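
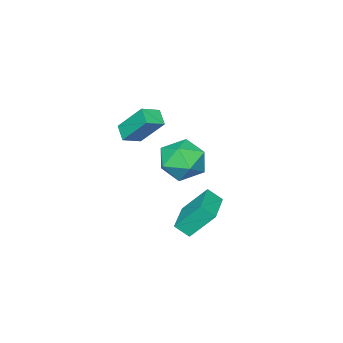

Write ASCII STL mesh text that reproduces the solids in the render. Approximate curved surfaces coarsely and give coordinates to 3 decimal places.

solid 
facet normal -0.854 -0.518 -0.041
outer loop
vertex 0.579 0.931 -2.552
vertex -0.042 1.85 -1.211
vertex 0.25 1.517 -3.105
endloop
endfacet
facet normal 0.357 -0.527 -0.771
outer loop
vertex 1.822 2.47 -3.029
vertex 0.579 0.931 -2.552
vertex 0.25 1.517 -3.105
endloop
endfacet
facet normal -0.854 -0.519 -0.040
outer loop
vertex 0.25 1.517 -3.105
vertex -0.042 1.85 -1.211
vertex -0.371 2.435 -1.764
endloop
endfacet
facet normal -0.377 0.673 -0.636
outer loop
vertex -0.371 2.435 -1.764
vertex 1.822 2.47 -3.029
vertex 0.25 1.517 -3.105
endloop
endfacet
facet normal 0.377 -0.673 0.636
outer loop
vertex 0.579 0.931 -2.552
vertex 1.53 2.803 -1.135
vertex -0.042 1.85 -1.211
endloop
endfacet
facet normal 0.357 -0.528 -0.771
outer loop
vertex 2.151 1.885 -2.476
vertex 0.579 0.931 -2.552
vertex 1.822 2.47 -3.029
endloop
endfacet
facet normal 0.378 -0.673 0.636
outer loop
vertex 2.151 1.885 -2.476
vertex 1.53 2.803 -1.135
vertex 0.579 0.931 -2.552
endloop
endfacet
facet normal -0.357 0.528 0.771
outer loop
vertex -0.042 1.85 -1.211
vertex 1.53 2.803 -1.135
vertex -0.371 2.435 -1.764
endloop
endfacet
facet normal -0.378 0.673 -0.636
outer loop
vertex 1.201 3.389 -1.688
vertex 1.822 2.47 -3.029
vertex -0.371 2.435 -1.764
endloop
endfacet
facet normal -0.357 0.527 0.771
outer loop
vertex -0.371 2.435 -1.764
vertex 1.53 2.803 -1.135
vertex 1.201 3.389 -1.688
endloop
endfacet
facet normal 0.854 0.518 0.040
outer loop
vertex 1.201 3.389 -1.688
vertex 2.151 1.885 -2.476
vertex 1.822 2.47 -3.029
endloop
endfacet
facet normal 0.854 0.518 0.041
outer loop
vertex 1.53 2.803 -1.135
vertex 2.151 1.885 -2.476
vertex 1.201 3.389 -1.688
endloop
endfacet
facet normal -0.894 0.261 -0.365
outer loop
vertex 1.506 -0.896 2.272
vertex 1.274 0.279 3.682
vertex 1.876 -0.271 1.812
endloop
endfacet
facet normal 0.125 -0.635 -0.762
outer loop
vertex 2.726 -0.519 2.158
vertex 1.506 -0.896 2.272
vertex 1.876 -0.271 1.812
endloop
endfacet
facet normal -0.894 0.261 -0.365
outer loop
vertex 1.876 -0.271 1.812
vertex 1.274 0.279 3.682
vertex 1.644 0.904 3.222
endloop
endfacet
facet normal 0.430 0.727 -0.535
outer loop
vertex 1.644 0.904 3.222
vertex 2.726 -0.519 2.158
vertex 1.876 -0.271 1.812
endloop
endfacet
facet normal -0.430 -0.727 0.535
outer loop
vertex 1.506 -0.896 2.272
vertex 2.124 0.031 4.028
vertex 1.274 0.279 3.682
endloop
endfacet
facet normal 0.125 -0.635 -0.762
outer loop
vertex 2.356 -1.144 2.618
vertex 1.506 -0.896 2.272
vertex 2.726 -0.519 2.158
endloop
endfacet
facet normal -0.430 -0.727 0.535
outer loop
vertex 2.356 -1.144 2.618
vertex 2.124 0.031 4.028
vertex 1.506 -0.896 2.272
endloop
endfacet
facet normal -0.125 0.635 0.762
outer loop
vertex 1.274 0.279 3.682
vertex 2.124 0.031 4.028
vertex 1.644 0.904 3.222
endloop
endfacet
facet normal 0.430 0.727 -0.535
outer loop
vertex 2.494 0.656 3.568
vertex 2.726 -0.519 2.158
vertex 1.644 0.904 3.222
endloop
endfacet
facet normal -0.125 0.635 0.762
outer loop
vertex 1.644 0.904 3.222
vertex 2.124 0.031 4.028
vertex 2.494 0.656 3.568
endloop
endfacet
facet normal 0.894 -0.261 0.365
outer loop
vertex 2.494 0.656 3.568
vertex 2.356 -1.144 2.618
vertex 2.726 -0.519 2.158
endloop
endfacet
facet normal 0.894 -0.261 0.365
outer loop
vertex 2.124 0.031 4.028
vertex 2.356 -1.144 2.618
vertex 2.494 0.656 3.568
endloop
endfacet
facet normal 0.305 0.814 -0.495
outer loop
vertex 1.469 1.552 -0.109
vertex 0.491 2.13 0.238
vertex 1.472 2.169 0.907
endloop
endfacet
facet normal 0.862 0.432 -0.265
outer loop
vertex 1.469 1.552 -0.109
vertex 1.472 2.169 0.907
vertex 1.992 1.101 0.859
endloop
endfacet
facet normal 0.810 -0.224 -0.542
outer loop
vertex 1.469 1.552 -0.109
vertex 1.992 1.101 0.859
vertex 1.331 0.403 0.16
endloop
endfacet
facet normal 0.220 -0.247 -0.944
outer loop
vertex 1.469 1.552 -0.109
vertex 1.331 0.403 0.16
vertex 0.404 1.039 -0.223
endloop
endfacet
facet normal -0.092 0.394 -0.915
outer loop
vertex 1.469 1.552 -0.109
vertex 0.404 1.039 -0.223
vertex 0.491 2.13 0.238
endloop
endfacet
facet normal 0.813 0.376 0.445
outer loop
vertex 1.992 1.101 0.859
vertex 1.472 2.169 0.907
vertex 1.336 1.401 1.803
endloop
endfacet
facet normal -0.089 0.993 0.072
outer loop
vertex 1.472 2.169 0.907
vertex 0.491 2.13 0.238
vertex 0.409 2.037 1.42
endloop
endfacet
facet normal -0.730 0.315 -0.607
outer loop
vertex 0.491 2.13 0.238
vertex 0.404 1.039 -0.223
vertex -0.252 1.339 0.721
endloop
endfacet
facet normal -0.226 -0.722 -0.654
outer loop
vertex 0.404 1.039 -0.223
vertex 1.331 0.403 0.16
vertex 0.268 0.271 0.673
endloop
endfacet
facet normal 0.728 -0.686 -0.003
outer loop
vertex 1.331 0.403 0.16
vertex 1.992 1.101 0.859
vertex 1.249 0.31 1.342
endloop
endfacet
facet normal -0.220 0.247 0.944
outer loop
vertex 0.271 0.888 1.689
vertex 1.336 1.401 1.803
vertex 0.409 2.037 1.42
endloop
endfacet
facet normal -0.810 0.224 0.542
outer loop
vertex 0.271 0.888 1.689
vertex 0.409 2.037 1.42
vertex -0.252 1.339 0.721
endloop
endfacet
facet normal -0.862 -0.432 0.265
outer loop
vertex 0.271 0.888 1.689
vertex -0.252 1.339 0.721
vertex 0.268 0.271 0.673
endloop
endfacet
facet normal -0.305 -0.814 0.495
outer loop
vertex 0.271 0.888 1.689
vertex 0.268 0.271 0.673
vertex 1.249 0.31 1.342
endloop
endfacet
facet normal 0.092 -0.394 0.915
outer loop
vertex 0.271 0.888 1.689
vertex 1.249 0.31 1.342
vertex 1.336 1.401 1.803
endloop
endfacet
facet normal 0.226 0.722 0.654
outer loop
vertex 0.409 2.037 1.42
vertex 1.336 1.401 1.803
vertex 1.472 2.169 0.907
endloop
endfacet
facet normal -0.728 0.686 0.003
outer loop
vertex -0.252 1.339 0.721
vertex 0.409 2.037 1.42
vertex 0.491 2.13 0.238
endloop
endfacet
facet normal -0.813 -0.376 -0.445
outer loop
vertex 0.268 0.271 0.673
vertex -0.252 1.339 0.721
vertex 0.404 1.039 -0.223
endloop
endfacet
facet normal 0.089 -0.993 -0.072
outer loop
vertex 1.249 0.31 1.342
vertex 0.268 0.271 0.673
vertex 1.331 0.403 0.16
endloop
endfacet
facet normal 0.730 -0.315 0.607
outer loop
vertex 1.336 1.401 1.803
vertex 1.249 0.31 1.342
vertex 1.992 1.101 0.859
endloop
endfacet

endsolid


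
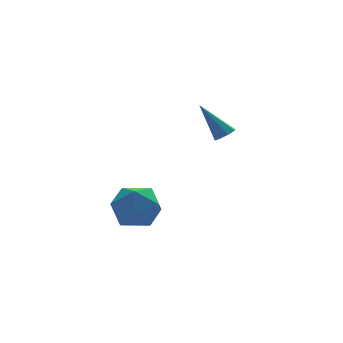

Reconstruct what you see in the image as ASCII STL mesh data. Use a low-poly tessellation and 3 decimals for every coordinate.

solid 
facet normal -0.760 0.597 0.259
outer loop
vertex -1.958 -2.464 -2.683
vertex -2.392 -3.355 -1.903
vertex -1.572 -2.494 -1.482
endloop
endfacet
facet normal -0.184 0.979 0.084
outer loop
vertex -1.958 -2.464 -2.683
vertex -1.572 -2.494 -1.482
vertex -0.744 -2.26 -2.405
endloop
endfacet
facet normal -0.002 0.811 -0.585
outer loop
vertex -1.958 -2.464 -2.683
vertex -0.744 -2.26 -2.405
vertex -1.053 -2.977 -3.397
endloop
endfacet
facet normal -0.466 0.324 -0.823
outer loop
vertex -1.958 -2.464 -2.683
vertex -1.053 -2.977 -3.397
vertex -2.072 -3.654 -3.086
endloop
endfacet
facet normal -0.934 0.191 -0.301
outer loop
vertex -1.958 -2.464 -2.683
vertex -2.072 -3.654 -3.086
vertex -2.392 -3.355 -1.903
endloop
endfacet
facet normal 0.351 0.783 0.514
outer loop
vertex -0.744 -2.26 -2.405
vertex -1.572 -2.494 -1.482
vertex -0.428 -3.026 -1.454
endloop
endfacet
facet normal -0.581 0.163 0.797
outer loop
vertex -1.572 -2.494 -1.482
vertex -2.392 -3.355 -1.903
vertex -1.447 -3.703 -1.143
endloop
endfacet
facet normal -0.864 -0.492 -0.109
outer loop
vertex -2.392 -3.355 -1.903
vertex -2.072 -3.654 -3.086
vertex -1.756 -4.42 -2.135
endloop
endfacet
facet normal -0.106 -0.279 -0.955
outer loop
vertex -2.072 -3.654 -3.086
vertex -1.053 -2.977 -3.397
vertex -0.928 -4.186 -3.058
endloop
endfacet
facet normal 0.645 0.509 -0.569
outer loop
vertex -1.053 -2.977 -3.397
vertex -0.744 -2.26 -2.405
vertex -0.108 -3.325 -2.637
endloop
endfacet
facet normal 0.466 -0.324 0.823
outer loop
vertex -0.542 -4.216 -1.857
vertex -0.428 -3.026 -1.454
vertex -1.447 -3.703 -1.143
endloop
endfacet
facet normal 0.002 -0.811 0.585
outer loop
vertex -0.542 -4.216 -1.857
vertex -1.447 -3.703 -1.143
vertex -1.756 -4.42 -2.135
endloop
endfacet
facet normal 0.184 -0.979 -0.084
outer loop
vertex -0.542 -4.216 -1.857
vertex -1.756 -4.42 -2.135
vertex -0.928 -4.186 -3.058
endloop
endfacet
facet normal 0.760 -0.597 -0.259
outer loop
vertex -0.542 -4.216 -1.857
vertex -0.928 -4.186 -3.058
vertex -0.108 -3.325 -2.637
endloop
endfacet
facet normal 0.934 -0.191 0.301
outer loop
vertex -0.542 -4.216 -1.857
vertex -0.108 -3.325 -2.637
vertex -0.428 -3.026 -1.454
endloop
endfacet
facet normal 0.106 0.279 0.955
outer loop
vertex -1.447 -3.703 -1.143
vertex -0.428 -3.026 -1.454
vertex -1.572 -2.494 -1.482
endloop
endfacet
facet normal -0.645 -0.509 0.569
outer loop
vertex -1.756 -4.42 -2.135
vertex -1.447 -3.703 -1.143
vertex -2.392 -3.355 -1.903
endloop
endfacet
facet normal -0.351 -0.783 -0.514
outer loop
vertex -0.928 -4.186 -3.058
vertex -1.756 -4.42 -2.135
vertex -2.072 -3.654 -3.086
endloop
endfacet
facet normal 0.581 -0.163 -0.797
outer loop
vertex -0.108 -3.325 -2.637
vertex -0.928 -4.186 -3.058
vertex -1.053 -2.977 -3.397
endloop
endfacet
facet normal 0.864 0.492 0.109
outer loop
vertex -0.428 -3.026 -1.454
vertex -0.108 -3.325 -2.637
vertex -0.744 -2.26 -2.405
endloop
endfacet
facet normal 0.435 -0.417 -0.798
outer loop
vertex 4.88 0.527 -0.189
vertex 4.37 0.469 -0.437
vertex 4.771 0.874 -0.43
endloop
endfacet
facet normal 0.731 0.529 0.431
outer loop
vertex 4.88 0.527 -0.189
vertex 4.771 0.874 -0.43
vertex 3.47 1.331 1.217
endloop
endfacet
facet normal 0.433 -0.415 -0.800
outer loop
vertex 4.771 0.874 -0.43
vertex 4.37 0.469 -0.437
vertex 4.426 0.984 -0.674
endloop
endfacet
facet normal 0.314 0.949 -0.016
outer loop
vertex 4.771 0.874 -0.43
vertex 4.426 0.984 -0.674
vertex 3.47 1.331 1.217
endloop
endfacet
facet normal 0.436 -0.415 -0.799
outer loop
vertex 4.426 0.984 -0.674
vertex 4.37 0.469 -0.437
vertex 4.049 0.792 -0.78
endloop
endfacet
facet normal -0.350 0.874 -0.337
outer loop
vertex 4.426 0.984 -0.674
vertex 4.049 0.792 -0.78
vertex 3.47 1.331 1.217
endloop
endfacet
facet normal 0.434 -0.417 -0.799
outer loop
vertex 4.049 0.792 -0.78
vertex 4.37 0.469 -0.437
vertex 3.86 0.411 -0.684
endloop
endfacet
facet normal -0.872 0.345 -0.346
outer loop
vertex 4.049 0.792 -0.78
vertex 3.86 0.411 -0.684
vertex 3.47 1.331 1.217
endloop
endfacet
facet normal 0.434 -0.416 -0.799
outer loop
vertex 3.86 0.411 -0.684
vertex 4.37 0.469 -0.437
vertex 3.969 0.064 -0.444
endloop
endfacet
facet normal -0.946 -0.323 -0.038
outer loop
vertex 3.86 0.411 -0.684
vertex 3.969 0.064 -0.444
vertex 3.47 1.331 1.217
endloop
endfacet
facet normal 0.435 -0.417 -0.798
outer loop
vertex 3.969 0.064 -0.444
vertex 4.37 0.469 -0.437
vertex 4.313 -0.046 -0.199
endloop
endfacet
facet normal -0.529 -0.744 0.409
outer loop
vertex 3.969 0.064 -0.444
vertex 4.313 -0.046 -0.199
vertex 3.47 1.331 1.217
endloop
endfacet
facet normal 0.435 -0.417 -0.798
outer loop
vertex 4.313 -0.046 -0.199
vertex 4.37 0.469 -0.437
vertex 4.69 0.146 -0.094
endloop
endfacet
facet normal 0.137 -0.668 0.731
outer loop
vertex 4.313 -0.046 -0.199
vertex 4.69 0.146 -0.094
vertex 3.47 1.331 1.217
endloop
endfacet
facet normal 0.435 -0.416 -0.798
outer loop
vertex 4.69 0.146 -0.094
vertex 4.37 0.469 -0.437
vertex 4.88 0.527 -0.189
endloop
endfacet
facet normal 0.657 -0.143 0.740
outer loop
vertex 4.69 0.146 -0.094
vertex 4.88 0.527 -0.189
vertex 3.47 1.331 1.217
endloop
endfacet

endsolid


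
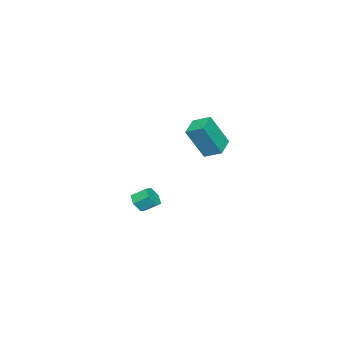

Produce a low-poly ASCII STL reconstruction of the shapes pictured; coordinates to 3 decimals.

solid 
facet normal 0.249 -0.791 -0.559
outer loop
vertex -1.114 -1.953 -4.476
vertex -1.553 -2.353 -4.105
vertex -1.781 -2.021 -4.677
endloop
endfacet
facet normal 0.173 0.604 -0.778
outer loop
vertex -1.114 -1.953 -4.476
vertex -1.781 -2.021 -4.677
vertex -1.369 -1.146 -3.906
endloop
endfacet
facet normal 0.172 0.604 -0.778
outer loop
vertex -1.369 -1.146 -3.906
vertex -1.781 -2.021 -4.677
vertex -2.036 -1.215 -4.107
endloop
endfacet
facet normal -0.250 0.791 0.559
outer loop
vertex -1.369 -1.146 -3.906
vertex -2.036 -1.215 -4.107
vertex -1.807 -1.547 -3.535
endloop
endfacet
facet normal 0.251 -0.790 -0.559
outer loop
vertex -1.781 -2.021 -4.677
vertex -1.553 -2.353 -4.105
vertex -2.219 -2.422 -4.307
endloop
endfacet
facet normal -0.738 0.218 -0.638
outer loop
vertex -1.781 -2.021 -4.677
vertex -2.219 -2.422 -4.307
vertex -2.036 -1.215 -4.107
endloop
endfacet
facet normal -0.738 0.218 -0.638
outer loop
vertex -2.036 -1.215 -4.107
vertex -2.219 -2.422 -4.307
vertex -2.474 -1.615 -3.737
endloop
endfacet
facet normal -0.250 0.791 0.559
outer loop
vertex -2.036 -1.215 -4.107
vertex -2.474 -1.615 -3.737
vertex -1.807 -1.547 -3.535
endloop
endfacet
facet normal 0.251 -0.791 -0.558
outer loop
vertex -2.219 -2.422 -4.307
vertex -1.553 -2.353 -4.105
vertex -1.991 -2.754 -3.734
endloop
endfacet
facet normal -0.912 -0.386 0.139
outer loop
vertex -2.219 -2.422 -4.307
vertex -1.991 -2.754 -3.734
vertex -2.474 -1.615 -3.737
endloop
endfacet
facet normal -0.912 -0.386 0.139
outer loop
vertex -2.474 -1.615 -3.737
vertex -1.991 -2.754 -3.734
vertex -2.246 -1.947 -3.164
endloop
endfacet
facet normal -0.250 0.791 0.558
outer loop
vertex -2.474 -1.615 -3.737
vertex -2.246 -1.947 -3.164
vertex -1.807 -1.547 -3.535
endloop
endfacet
facet normal 0.250 -0.791 -0.559
outer loop
vertex -1.991 -2.754 -3.734
vertex -1.553 -2.353 -4.105
vertex -1.324 -2.685 -3.533
endloop
endfacet
facet normal -0.172 -0.604 0.778
outer loop
vertex -1.991 -2.754 -3.734
vertex -1.324 -2.685 -3.533
vertex -2.246 -1.947 -3.164
endloop
endfacet
facet normal -0.173 -0.605 0.778
outer loop
vertex -2.246 -1.947 -3.164
vertex -1.324 -2.685 -3.533
vertex -1.579 -1.879 -2.963
endloop
endfacet
facet normal -0.249 0.791 0.559
outer loop
vertex -2.246 -1.947 -3.164
vertex -1.579 -1.879 -2.963
vertex -1.807 -1.547 -3.535
endloop
endfacet
facet normal 0.250 -0.791 -0.559
outer loop
vertex -1.324 -2.685 -3.533
vertex -1.553 -2.353 -4.105
vertex -0.886 -2.285 -3.903
endloop
endfacet
facet normal 0.738 -0.218 0.638
outer loop
vertex -1.324 -2.685 -3.533
vertex -0.886 -2.285 -3.903
vertex -1.579 -1.879 -2.963
endloop
endfacet
facet normal 0.738 -0.218 0.638
outer loop
vertex -1.579 -1.879 -2.963
vertex -0.886 -2.285 -3.903
vertex -1.141 -1.478 -3.333
endloop
endfacet
facet normal -0.251 0.790 0.559
outer loop
vertex -1.579 -1.879 -2.963
vertex -1.141 -1.478 -3.333
vertex -1.807 -1.547 -3.535
endloop
endfacet
facet normal 0.250 -0.791 -0.558
outer loop
vertex -0.886 -2.285 -3.903
vertex -1.553 -2.353 -4.105
vertex -1.114 -1.953 -4.476
endloop
endfacet
facet normal 0.912 0.386 -0.139
outer loop
vertex -0.886 -2.285 -3.903
vertex -1.114 -1.953 -4.476
vertex -1.141 -1.478 -3.333
endloop
endfacet
facet normal 0.912 0.386 -0.139
outer loop
vertex -1.141 -1.478 -3.333
vertex -1.114 -1.953 -4.476
vertex -1.369 -1.146 -3.906
endloop
endfacet
facet normal -0.251 0.791 0.558
outer loop
vertex -1.141 -1.478 -3.333
vertex -1.369 -1.146 -3.906
vertex -1.807 -1.547 -3.535
endloop
endfacet
facet normal -0.946 -0.162 0.281
outer loop
vertex 0.931 2.236 3.622
vertex 0.885 3.213 4.032
vertex 0.275 2.958 1.831
endloop
endfacet
facet normal 0.043 -0.921 -0.387
outer loop
vertex 1.495 3.167 1.468
vertex 0.931 2.236 3.622
vertex 0.275 2.958 1.831
endloop
endfacet
facet normal -0.946 -0.163 0.281
outer loop
vertex 0.275 2.958 1.831
vertex 0.885 3.213 4.032
vertex 0.229 3.934 2.241
endloop
endfacet
facet normal -0.322 0.354 -0.878
outer loop
vertex 0.229 3.934 2.241
vertex 1.495 3.167 1.468
vertex 0.275 2.958 1.831
endloop
endfacet
facet normal 0.322 -0.353 0.878
outer loop
vertex 0.931 2.236 3.622
vertex 2.105 3.422 3.669
vertex 0.885 3.213 4.032
endloop
endfacet
facet normal 0.043 -0.921 -0.387
outer loop
vertex 2.151 2.446 3.259
vertex 0.931 2.236 3.622
vertex 1.495 3.167 1.468
endloop
endfacet
facet normal 0.322 -0.354 0.878
outer loop
vertex 2.151 2.446 3.259
vertex 2.105 3.422 3.669
vertex 0.931 2.236 3.622
endloop
endfacet
facet normal -0.043 0.921 0.387
outer loop
vertex 0.885 3.213 4.032
vertex 2.105 3.422 3.669
vertex 0.229 3.934 2.241
endloop
endfacet
facet normal -0.322 0.353 -0.878
outer loop
vertex 1.449 4.144 1.878
vertex 1.495 3.167 1.468
vertex 0.229 3.934 2.241
endloop
endfacet
facet normal -0.043 0.921 0.387
outer loop
vertex 0.229 3.934 2.241
vertex 2.105 3.422 3.669
vertex 1.449 4.144 1.878
endloop
endfacet
facet normal 0.946 0.162 -0.281
outer loop
vertex 1.449 4.144 1.878
vertex 2.151 2.446 3.259
vertex 1.495 3.167 1.468
endloop
endfacet
facet normal 0.946 0.163 -0.281
outer loop
vertex 2.105 3.422 3.669
vertex 2.151 2.446 3.259
vertex 1.449 4.144 1.878
endloop
endfacet

endsolid


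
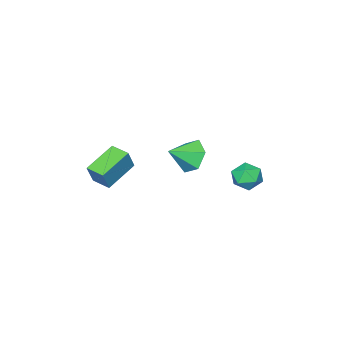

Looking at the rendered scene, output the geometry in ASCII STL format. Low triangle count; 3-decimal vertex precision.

solid 
facet normal -0.363 0.918 0.158
outer loop
vertex -3.34 3.927 -0.397
vertex -3.285 3.813 0.392
vertex -2.67 4.125 -0.01
endloop
endfacet
facet normal 0.001 0.889 -0.457
outer loop
vertex -3.34 3.927 -0.397
vertex -2.67 4.125 -0.01
vertex -2.629 3.76 -0.72
endloop
endfacet
facet normal -0.303 0.391 -0.869
outer loop
vertex -3.34 3.927 -0.397
vertex -2.629 3.76 -0.72
vertex -3.22 3.223 -0.756
endloop
endfacet
facet normal -0.853 0.114 -0.509
outer loop
vertex -3.34 3.927 -0.397
vertex -3.22 3.223 -0.756
vertex -3.626 3.256 -0.069
endloop
endfacet
facet normal -0.889 0.440 0.126
outer loop
vertex -3.34 3.927 -0.397
vertex -3.626 3.256 -0.069
vertex -3.285 3.813 0.392
endloop
endfacet
facet normal 0.666 0.679 -0.310
outer loop
vertex -2.629 3.76 -0.72
vertex -2.67 4.125 -0.01
vertex -2.134 3.544 -0.131
endloop
endfacet
facet normal 0.079 0.725 0.684
outer loop
vertex -2.67 4.125 -0.01
vertex -3.285 3.813 0.392
vertex -2.54 3.577 0.556
endloop
endfacet
facet normal -0.773 -0.049 0.632
outer loop
vertex -3.285 3.813 0.392
vertex -3.626 3.256 -0.069
vertex -3.131 3.04 0.52
endloop
endfacet
facet normal -0.715 -0.577 -0.395
outer loop
vertex -3.626 3.256 -0.069
vertex -3.22 3.223 -0.756
vertex -3.09 2.675 -0.19
endloop
endfacet
facet normal 0.175 -0.127 -0.976
outer loop
vertex -3.22 3.223 -0.756
vertex -2.629 3.76 -0.72
vertex -2.475 2.987 -0.592
endloop
endfacet
facet normal 0.853 -0.114 0.509
outer loop
vertex -2.42 2.873 0.197
vertex -2.134 3.544 -0.131
vertex -2.54 3.577 0.556
endloop
endfacet
facet normal 0.303 -0.391 0.869
outer loop
vertex -2.42 2.873 0.197
vertex -2.54 3.577 0.556
vertex -3.131 3.04 0.52
endloop
endfacet
facet normal -0.001 -0.889 0.457
outer loop
vertex -2.42 2.873 0.197
vertex -3.131 3.04 0.52
vertex -3.09 2.675 -0.19
endloop
endfacet
facet normal 0.363 -0.918 -0.158
outer loop
vertex -2.42 2.873 0.197
vertex -3.09 2.675 -0.19
vertex -2.475 2.987 -0.592
endloop
endfacet
facet normal 0.889 -0.440 -0.126
outer loop
vertex -2.42 2.873 0.197
vertex -2.475 2.987 -0.592
vertex -2.134 3.544 -0.131
endloop
endfacet
facet normal 0.715 0.577 0.395
outer loop
vertex -2.54 3.577 0.556
vertex -2.134 3.544 -0.131
vertex -2.67 4.125 -0.01
endloop
endfacet
facet normal -0.175 0.127 0.976
outer loop
vertex -3.131 3.04 0.52
vertex -2.54 3.577 0.556
vertex -3.285 3.813 0.392
endloop
endfacet
facet normal -0.666 -0.679 0.310
outer loop
vertex -3.09 2.675 -0.19
vertex -3.131 3.04 0.52
vertex -3.626 3.256 -0.069
endloop
endfacet
facet normal -0.079 -0.725 -0.684
outer loop
vertex -2.475 2.987 -0.592
vertex -3.09 2.675 -0.19
vertex -3.22 3.223 -0.756
endloop
endfacet
facet normal 0.773 0.049 -0.632
outer loop
vertex -2.134 3.544 -0.131
vertex -2.475 2.987 -0.592
vertex -2.629 3.76 -0.72
endloop
endfacet
facet normal -0.915 -0.035 0.402
outer loop
vertex -0.975 -3.195 -0.225
vertex -1.046 -2.21 -0.3
vertex -1.452 -3.312 -1.32
endloop
endfacet
facet normal 0.071 -0.995 0.075
outer loop
vertex 0.186 -3.25 -2.04
vertex -0.975 -3.195 -0.225
vertex -1.452 -3.312 -1.32
endloop
endfacet
facet normal -0.915 -0.035 0.402
outer loop
vertex -1.452 -3.312 -1.32
vertex -1.046 -2.21 -0.3
vertex -1.523 -2.328 -1.395
endloop
endfacet
facet normal -0.397 -0.098 -0.912
outer loop
vertex -1.523 -2.328 -1.395
vertex 0.186 -3.25 -2.04
vertex -1.452 -3.312 -1.32
endloop
endfacet
facet normal 0.397 0.098 0.912
outer loop
vertex -0.975 -3.195 -0.225
vertex 0.592 -2.148 -1.02
vertex -1.046 -2.21 -0.3
endloop
endfacet
facet normal 0.072 -0.995 0.076
outer loop
vertex 0.663 -3.132 -0.945
vertex -0.975 -3.195 -0.225
vertex 0.186 -3.25 -2.04
endloop
endfacet
facet normal 0.397 0.098 0.912
outer loop
vertex 0.663 -3.132 -0.945
vertex 0.592 -2.148 -1.02
vertex -0.975 -3.195 -0.225
endloop
endfacet
facet normal -0.071 0.995 -0.076
outer loop
vertex -1.046 -2.21 -0.3
vertex 0.592 -2.148 -1.02
vertex -1.523 -2.328 -1.395
endloop
endfacet
facet normal -0.397 -0.098 -0.912
outer loop
vertex 0.115 -2.265 -2.115
vertex 0.186 -3.25 -2.04
vertex -1.523 -2.328 -1.395
endloop
endfacet
facet normal -0.071 0.995 -0.075
outer loop
vertex -1.523 -2.328 -1.395
vertex 0.592 -2.148 -1.02
vertex 0.115 -2.265 -2.115
endloop
endfacet
facet normal 0.915 0.035 -0.402
outer loop
vertex 0.115 -2.265 -2.115
vertex 0.663 -3.132 -0.945
vertex 0.186 -3.25 -2.04
endloop
endfacet
facet normal 0.915 0.035 -0.402
outer loop
vertex 0.592 -2.148 -1.02
vertex 0.663 -3.132 -0.945
vertex 0.115 -2.265 -2.115
endloop
endfacet
facet normal -0.830 0.279 -0.483
outer loop
vertex -1.071 1.345 0.047
vertex -1.558 1.304 0.861
vertex -1.135 2.114 0.601
endloop
endfacet
facet normal 0.909 0.291 -0.299
outer loop
vertex -1.071 1.345 0.047
vertex -1.135 2.114 0.601
vertex -0.462 0.936 1.499
endloop
endfacet
facet normal -0.830 0.279 -0.482
outer loop
vertex -1.135 2.114 0.601
vertex -1.558 1.304 0.861
vertex -1.622 2.073 1.416
endloop
endfacet
facet normal 0.624 0.667 0.407
outer loop
vertex -1.135 2.114 0.601
vertex -1.622 2.073 1.416
vertex -0.462 0.936 1.499
endloop
endfacet
facet normal -0.830 0.279 -0.482
outer loop
vertex -1.622 2.073 1.416
vertex -1.558 1.304 0.861
vertex -2.045 1.263 1.676
endloop
endfacet
facet normal 0.155 0.228 0.961
outer loop
vertex -1.622 2.073 1.416
vertex -2.045 1.263 1.676
vertex -0.462 0.936 1.499
endloop
endfacet
facet normal -0.830 0.279 -0.482
outer loop
vertex -2.045 1.263 1.676
vertex -1.558 1.304 0.861
vertex -1.981 0.494 1.121
endloop
endfacet
facet normal -0.031 -0.587 0.809
outer loop
vertex -2.045 1.263 1.676
vertex -1.981 0.494 1.121
vertex -0.462 0.936 1.499
endloop
endfacet
facet normal -0.830 0.279 -0.483
outer loop
vertex -1.981 0.494 1.121
vertex -1.558 1.304 0.861
vertex -1.494 0.535 0.307
endloop
endfacet
facet normal 0.254 -0.962 0.104
outer loop
vertex -1.981 0.494 1.121
vertex -1.494 0.535 0.307
vertex -0.462 0.936 1.499
endloop
endfacet
facet normal -0.830 0.279 -0.483
outer loop
vertex -1.494 0.535 0.307
vertex -1.558 1.304 0.861
vertex -1.071 1.345 0.047
endloop
endfacet
facet normal 0.724 -0.523 -0.451
outer loop
vertex -1.494 0.535 0.307
vertex -1.071 1.345 0.047
vertex -0.462 0.936 1.499
endloop
endfacet

endsolid


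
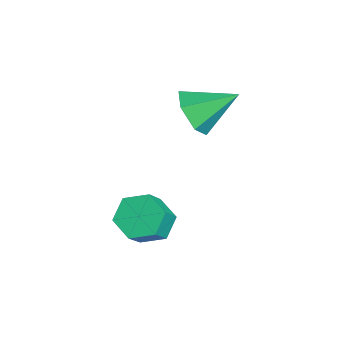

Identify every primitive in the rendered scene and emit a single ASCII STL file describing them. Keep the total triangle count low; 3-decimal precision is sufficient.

solid 
facet normal -0.503 0.391 -0.771
outer loop
vertex 2.308 -0.514 -3.386
vertex 1.8 -0.015 -2.802
vertex 2.584 0.329 -3.139
endloop
endfacet
facet normal 0.811 -0.096 -0.578
outer loop
vertex 2.308 -0.514 -3.386
vertex 2.584 0.329 -3.139
vertex 3.068 -1.103 -2.221
endloop
endfacet
facet normal 0.810 -0.097 -0.578
outer loop
vertex 3.068 -1.103 -2.221
vertex 2.584 0.329 -3.139
vertex 3.344 -0.26 -1.975
endloop
endfacet
facet normal 0.503 -0.390 0.771
outer loop
vertex 3.068 -1.103 -2.221
vertex 3.344 -0.26 -1.975
vertex 2.56 -0.605 -1.638
endloop
endfacet
facet normal -0.503 0.390 -0.771
outer loop
vertex 2.584 0.329 -3.139
vertex 1.8 -0.015 -2.802
vertex 2.076 0.827 -2.556
endloop
endfacet
facet normal 0.665 0.745 -0.057
outer loop
vertex 2.584 0.329 -3.139
vertex 2.076 0.827 -2.556
vertex 3.344 -0.26 -1.975
endloop
endfacet
facet normal 0.665 0.745 -0.057
outer loop
vertex 3.344 -0.26 -1.975
vertex 2.076 0.827 -2.556
vertex 2.836 0.238 -1.392
endloop
endfacet
facet normal 0.503 -0.390 0.771
outer loop
vertex 3.344 -0.26 -1.975
vertex 2.836 0.238 -1.392
vertex 2.56 -0.605 -1.638
endloop
endfacet
facet normal -0.503 0.390 -0.771
outer loop
vertex 2.076 0.827 -2.556
vertex 1.8 -0.015 -2.802
vertex 1.292 0.483 -2.219
endloop
endfacet
facet normal -0.145 0.841 0.521
outer loop
vertex 2.076 0.827 -2.556
vertex 1.292 0.483 -2.219
vertex 2.836 0.238 -1.392
endloop
endfacet
facet normal -0.145 0.842 0.520
outer loop
vertex 2.836 0.238 -1.392
vertex 1.292 0.483 -2.219
vertex 2.052 -0.106 -1.054
endloop
endfacet
facet normal 0.503 -0.390 0.771
outer loop
vertex 2.836 0.238 -1.392
vertex 2.052 -0.106 -1.054
vertex 2.56 -0.605 -1.638
endloop
endfacet
facet normal -0.503 0.390 -0.771
outer loop
vertex 1.292 0.483 -2.219
vertex 1.8 -0.015 -2.802
vertex 1.016 -0.36 -2.465
endloop
endfacet
facet normal -0.811 0.097 0.578
outer loop
vertex 1.292 0.483 -2.219
vertex 1.016 -0.36 -2.465
vertex 2.052 -0.106 -1.054
endloop
endfacet
facet normal -0.811 0.096 0.578
outer loop
vertex 2.052 -0.106 -1.054
vertex 1.016 -0.36 -2.465
vertex 1.776 -0.949 -1.301
endloop
endfacet
facet normal 0.503 -0.391 0.771
outer loop
vertex 2.052 -0.106 -1.054
vertex 1.776 -0.949 -1.301
vertex 2.56 -0.605 -1.638
endloop
endfacet
facet normal -0.503 0.390 -0.771
outer loop
vertex 1.016 -0.36 -2.465
vertex 1.8 -0.015 -2.802
vertex 1.524 -0.858 -3.048
endloop
endfacet
facet normal -0.665 -0.745 0.057
outer loop
vertex 1.016 -0.36 -2.465
vertex 1.524 -0.858 -3.048
vertex 1.776 -0.949 -1.301
endloop
endfacet
facet normal -0.665 -0.745 0.057
outer loop
vertex 1.776 -0.949 -1.301
vertex 1.524 -0.858 -3.048
vertex 2.284 -1.447 -1.884
endloop
endfacet
facet normal 0.503 -0.390 0.771
outer loop
vertex 1.776 -0.949 -1.301
vertex 2.284 -1.447 -1.884
vertex 2.56 -0.605 -1.638
endloop
endfacet
facet normal -0.503 0.390 -0.771
outer loop
vertex 1.524 -0.858 -3.048
vertex 1.8 -0.015 -2.802
vertex 2.308 -0.514 -3.386
endloop
endfacet
facet normal 0.145 -0.842 -0.520
outer loop
vertex 1.524 -0.858 -3.048
vertex 2.308 -0.514 -3.386
vertex 2.284 -1.447 -1.884
endloop
endfacet
facet normal 0.146 -0.841 -0.520
outer loop
vertex 2.284 -1.447 -1.884
vertex 2.308 -0.514 -3.386
vertex 3.068 -1.103 -2.221
endloop
endfacet
facet normal 0.503 -0.390 0.771
outer loop
vertex 2.284 -1.447 -1.884
vertex 3.068 -1.103 -2.221
vertex 2.56 -0.605 -1.638
endloop
endfacet
facet normal -0.169 -0.849 -0.501
outer loop
vertex -0.363 2.176 -0.288
vertex -1.379 2.396 -0.318
vertex -0.753 2.722 -1.082
endloop
endfacet
facet normal 0.895 0.421 -0.150
outer loop
vertex -0.363 2.176 -0.288
vertex -0.753 2.722 -1.082
vertex -1.061 3.984 0.618
endloop
endfacet
facet normal -0.170 -0.849 -0.501
outer loop
vertex -0.753 2.722 -1.082
vertex -1.379 2.396 -0.318
vertex -1.769 2.943 -1.112
endloop
endfacet
facet normal 0.192 0.804 -0.562
outer loop
vertex -0.753 2.722 -1.082
vertex -1.769 2.943 -1.112
vertex -1.061 3.984 0.618
endloop
endfacet
facet normal -0.170 -0.849 -0.501
outer loop
vertex -1.769 2.943 -1.112
vertex -1.379 2.396 -0.318
vertex -2.394 2.617 -0.348
endloop
endfacet
facet normal -0.630 0.752 -0.195
outer loop
vertex -1.769 2.943 -1.112
vertex -2.394 2.617 -0.348
vertex -1.061 3.984 0.618
endloop
endfacet
facet normal -0.170 -0.849 -0.500
outer loop
vertex -2.394 2.617 -0.348
vertex -1.379 2.396 -0.318
vertex -2.004 2.071 0.446
endloop
endfacet
facet normal -0.747 0.316 0.584
outer loop
vertex -2.394 2.617 -0.348
vertex -2.004 2.071 0.446
vertex -1.061 3.984 0.618
endloop
endfacet
facet normal -0.170 -0.849 -0.500
outer loop
vertex -2.004 2.071 0.446
vertex -1.379 2.396 -0.318
vertex -0.989 1.85 0.476
endloop
endfacet
facet normal -0.044 -0.068 0.997
outer loop
vertex -2.004 2.071 0.446
vertex -0.989 1.85 0.476
vertex -1.061 3.984 0.618
endloop
endfacet
facet normal -0.169 -0.849 -0.501
outer loop
vertex -0.989 1.85 0.476
vertex -1.379 2.396 -0.318
vertex -0.363 2.176 -0.288
endloop
endfacet
facet normal 0.777 -0.016 0.630
outer loop
vertex -0.989 1.85 0.476
vertex -0.363 2.176 -0.288
vertex -1.061 3.984 0.618
endloop
endfacet

endsolid


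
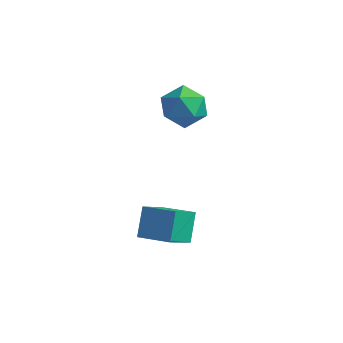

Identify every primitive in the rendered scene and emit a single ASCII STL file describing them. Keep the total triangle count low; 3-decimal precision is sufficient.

solid 
facet normal 0.180 0.179 0.967
outer loop
vertex -2.452 4.125 2.005
vertex -2.008 2.975 2.135
vertex -1.246 3.902 1.822
endloop
endfacet
facet normal 0.232 0.778 0.584
outer loop
vertex -2.452 4.125 2.005
vertex -1.246 3.902 1.822
vertex -1.859 4.661 1.055
endloop
endfacet
facet normal -0.392 0.884 0.254
outer loop
vertex -2.452 4.125 2.005
vertex -1.859 4.661 1.055
vertex -3.0 4.202 0.894
endloop
endfacet
facet normal -0.830 0.351 0.434
outer loop
vertex -2.452 4.125 2.005
vertex -3.0 4.202 0.894
vertex -3.092 3.159 1.561
endloop
endfacet
facet normal -0.478 -0.086 0.874
outer loop
vertex -2.452 4.125 2.005
vertex -3.092 3.159 1.561
vertex -2.008 2.975 2.135
endloop
endfacet
facet normal 0.732 0.676 0.085
outer loop
vertex -1.859 4.661 1.055
vertex -1.246 3.902 1.822
vertex -1.048 3.841 0.599
endloop
endfacet
facet normal 0.646 -0.293 0.705
outer loop
vertex -1.246 3.902 1.822
vertex -2.008 2.975 2.135
vertex -1.14 2.798 1.266
endloop
endfacet
facet normal -0.416 -0.720 0.555
outer loop
vertex -2.008 2.975 2.135
vertex -3.092 3.159 1.561
vertex -2.281 2.339 1.105
endloop
endfacet
facet normal -0.987 -0.015 -0.159
outer loop
vertex -3.092 3.159 1.561
vertex -3.0 4.202 0.894
vertex -2.894 3.098 0.338
endloop
endfacet
facet normal -0.278 0.849 -0.450
outer loop
vertex -3.0 4.202 0.894
vertex -1.859 4.661 1.055
vertex -2.132 4.025 0.025
endloop
endfacet
facet normal 0.830 -0.351 -0.434
outer loop
vertex -1.688 2.875 0.155
vertex -1.048 3.841 0.599
vertex -1.14 2.798 1.266
endloop
endfacet
facet normal 0.392 -0.884 -0.254
outer loop
vertex -1.688 2.875 0.155
vertex -1.14 2.798 1.266
vertex -2.281 2.339 1.105
endloop
endfacet
facet normal -0.232 -0.778 -0.584
outer loop
vertex -1.688 2.875 0.155
vertex -2.281 2.339 1.105
vertex -2.894 3.098 0.338
endloop
endfacet
facet normal -0.180 -0.179 -0.967
outer loop
vertex -1.688 2.875 0.155
vertex -2.894 3.098 0.338
vertex -2.132 4.025 0.025
endloop
endfacet
facet normal 0.478 0.086 -0.874
outer loop
vertex -1.688 2.875 0.155
vertex -2.132 4.025 0.025
vertex -1.048 3.841 0.599
endloop
endfacet
facet normal 0.987 0.015 0.159
outer loop
vertex -1.14 2.798 1.266
vertex -1.048 3.841 0.599
vertex -1.246 3.902 1.822
endloop
endfacet
facet normal 0.278 -0.849 0.450
outer loop
vertex -2.281 2.339 1.105
vertex -1.14 2.798 1.266
vertex -2.008 2.975 2.135
endloop
endfacet
facet normal -0.732 -0.676 -0.085
outer loop
vertex -2.894 3.098 0.338
vertex -2.281 2.339 1.105
vertex -3.092 3.159 1.561
endloop
endfacet
facet normal -0.646 0.293 -0.705
outer loop
vertex -2.132 4.025 0.025
vertex -2.894 3.098 0.338
vertex -3.0 4.202 0.894
endloop
endfacet
facet normal 0.416 0.720 -0.555
outer loop
vertex -1.048 3.841 0.599
vertex -2.132 4.025 0.025
vertex -1.859 4.661 1.055
endloop
endfacet
facet normal -0.970 -0.006 -0.242
outer loop
vertex -0.902 -2.855 -2.664
vertex -1.204 -1.835 -1.482
vertex -0.635 -1.496 -3.768
endloop
endfacet
facet normal 0.190 -0.641 -0.743
outer loop
vertex 1.004 -1.485 -3.358
vertex -0.902 -2.855 -2.664
vertex -0.635 -1.496 -3.768
endloop
endfacet
facet normal -0.970 -0.007 -0.243
outer loop
vertex -0.635 -1.496 -3.768
vertex -1.204 -1.835 -1.482
vertex -0.938 -0.477 -2.586
endloop
endfacet
facet normal 0.151 0.768 -0.623
outer loop
vertex -0.938 -0.477 -2.586
vertex 1.004 -1.485 -3.358
vertex -0.635 -1.496 -3.768
endloop
endfacet
facet normal -0.151 -0.767 0.623
outer loop
vertex -0.902 -2.855 -2.664
vertex 0.435 -1.824 -1.072
vertex -1.204 -1.835 -1.482
endloop
endfacet
facet normal 0.190 -0.641 -0.743
outer loop
vertex 0.738 -2.843 -2.254
vertex -0.902 -2.855 -2.664
vertex 1.004 -1.485 -3.358
endloop
endfacet
facet normal -0.150 -0.768 0.623
outer loop
vertex 0.738 -2.843 -2.254
vertex 0.435 -1.824 -1.072
vertex -0.902 -2.855 -2.664
endloop
endfacet
facet normal -0.190 0.641 0.743
outer loop
vertex -1.204 -1.835 -1.482
vertex 0.435 -1.824 -1.072
vertex -0.938 -0.477 -2.586
endloop
endfacet
facet normal 0.150 0.767 -0.624
outer loop
vertex 0.702 -0.465 -2.176
vertex 1.004 -1.485 -3.358
vertex -0.938 -0.477 -2.586
endloop
endfacet
facet normal -0.191 0.641 0.743
outer loop
vertex -0.938 -0.477 -2.586
vertex 0.435 -1.824 -1.072
vertex 0.702 -0.465 -2.176
endloop
endfacet
facet normal 0.970 0.007 0.242
outer loop
vertex 0.702 -0.465 -2.176
vertex 0.738 -2.843 -2.254
vertex 1.004 -1.485 -3.358
endloop
endfacet
facet normal 0.970 0.007 0.243
outer loop
vertex 0.435 -1.824 -1.072
vertex 0.738 -2.843 -2.254
vertex 0.702 -0.465 -2.176
endloop
endfacet

endsolid


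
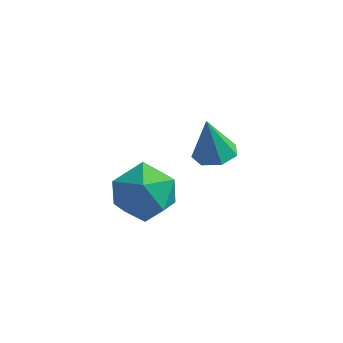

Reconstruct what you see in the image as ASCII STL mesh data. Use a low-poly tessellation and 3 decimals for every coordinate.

solid 
facet normal 0.207 -0.040 -0.978
outer loop
vertex 0.268 1.781 0.619
vertex -0.356 1.835 0.485
vertex 0.079 2.3 0.558
endloop
endfacet
facet normal 0.754 0.341 0.561
outer loop
vertex 0.268 1.781 0.619
vertex 0.079 2.3 0.558
vertex -0.624 1.885 1.755
endloop
endfacet
facet normal 0.205 -0.039 -0.978
outer loop
vertex 0.079 2.3 0.558
vertex -0.356 1.835 0.485
vertex -0.437 2.469 0.443
endloop
endfacet
facet normal 0.196 0.885 0.422
outer loop
vertex 0.079 2.3 0.558
vertex -0.437 2.469 0.443
vertex -0.624 1.885 1.755
endloop
endfacet
facet normal 0.208 -0.038 -0.977
outer loop
vertex -0.437 2.469 0.443
vertex -0.356 1.835 0.485
vertex -0.892 2.161 0.358
endloop
endfacet
facet normal -0.574 0.775 0.263
outer loop
vertex -0.437 2.469 0.443
vertex -0.892 2.161 0.358
vertex -0.624 1.885 1.755
endloop
endfacet
facet normal 0.208 -0.039 -0.977
outer loop
vertex -0.892 2.161 0.358
vertex -0.356 1.835 0.485
vertex -0.943 1.608 0.369
endloop
endfacet
facet normal -0.974 0.094 0.205
outer loop
vertex -0.892 2.161 0.358
vertex -0.943 1.608 0.369
vertex -0.624 1.885 1.755
endloop
endfacet
facet normal 0.208 -0.038 -0.977
outer loop
vertex -0.943 1.608 0.369
vertex -0.356 1.835 0.485
vertex -0.551 1.226 0.467
endloop
endfacet
facet normal -0.704 -0.648 0.291
outer loop
vertex -0.943 1.608 0.369
vertex -0.551 1.226 0.467
vertex -0.624 1.885 1.755
endloop
endfacet
facet normal 0.207 -0.037 -0.978
outer loop
vertex -0.551 1.226 0.467
vertex -0.356 1.835 0.485
vertex -0.012 1.303 0.578
endloop
endfacet
facet normal 0.033 -0.889 0.457
outer loop
vertex -0.551 1.226 0.467
vertex -0.012 1.303 0.578
vertex -0.624 1.885 1.755
endloop
endfacet
facet normal 0.207 -0.037 -0.978
outer loop
vertex -0.012 1.303 0.578
vertex -0.356 1.835 0.485
vertex 0.268 1.781 0.619
endloop
endfacet
facet normal 0.682 -0.449 0.577
outer loop
vertex -0.012 1.303 0.578
vertex 0.268 1.781 0.619
vertex -0.624 1.885 1.755
endloop
endfacet
facet normal -0.314 0.872 0.375
outer loop
vertex -3.177 2.539 -1.915
vertex -2.587 2.383 -1.059
vertex -2.185 2.886 -1.891
endloop
endfacet
facet normal -0.304 0.891 -0.337
outer loop
vertex -3.177 2.539 -1.915
vertex -2.185 2.886 -1.891
vertex -2.561 2.429 -2.76
endloop
endfacet
facet normal -0.727 0.370 -0.578
outer loop
vertex -3.177 2.539 -1.915
vertex -2.561 2.429 -2.76
vertex -3.195 1.643 -2.465
endloop
endfacet
facet normal -0.999 0.029 -0.014
outer loop
vertex -3.177 2.539 -1.915
vertex -3.195 1.643 -2.465
vertex -3.211 1.615 -1.414
endloop
endfacet
facet normal -0.745 0.339 0.575
outer loop
vertex -3.177 2.539 -1.915
vertex -3.211 1.615 -1.414
vertex -2.587 2.383 -1.059
endloop
endfacet
facet normal 0.363 0.751 -0.552
outer loop
vertex -2.561 2.429 -2.76
vertex -2.185 2.886 -1.891
vertex -1.589 2.205 -2.426
endloop
endfacet
facet normal 0.345 0.720 0.602
outer loop
vertex -2.185 2.886 -1.891
vertex -2.587 2.383 -1.059
vertex -1.605 2.177 -1.375
endloop
endfacet
facet normal -0.351 -0.143 0.925
outer loop
vertex -2.587 2.383 -1.059
vertex -3.211 1.615 -1.414
vertex -2.239 1.391 -1.08
endloop
endfacet
facet normal -0.763 -0.645 -0.029
outer loop
vertex -3.211 1.615 -1.414
vertex -3.195 1.643 -2.465
vertex -2.615 0.934 -1.949
endloop
endfacet
facet normal -0.323 -0.093 -0.942
outer loop
vertex -3.195 1.643 -2.465
vertex -2.561 2.429 -2.76
vertex -2.213 1.437 -2.781
endloop
endfacet
facet normal 0.999 -0.029 0.014
outer loop
vertex -1.623 1.281 -1.925
vertex -1.589 2.205 -2.426
vertex -1.605 2.177 -1.375
endloop
endfacet
facet normal 0.727 -0.370 0.578
outer loop
vertex -1.623 1.281 -1.925
vertex -1.605 2.177 -1.375
vertex -2.239 1.391 -1.08
endloop
endfacet
facet normal 0.304 -0.891 0.337
outer loop
vertex -1.623 1.281 -1.925
vertex -2.239 1.391 -1.08
vertex -2.615 0.934 -1.949
endloop
endfacet
facet normal 0.314 -0.872 -0.375
outer loop
vertex -1.623 1.281 -1.925
vertex -2.615 0.934 -1.949
vertex -2.213 1.437 -2.781
endloop
endfacet
facet normal 0.745 -0.339 -0.575
outer loop
vertex -1.623 1.281 -1.925
vertex -2.213 1.437 -2.781
vertex -1.589 2.205 -2.426
endloop
endfacet
facet normal 0.763 0.645 0.029
outer loop
vertex -1.605 2.177 -1.375
vertex -1.589 2.205 -2.426
vertex -2.185 2.886 -1.891
endloop
endfacet
facet normal 0.323 0.093 0.942
outer loop
vertex -2.239 1.391 -1.08
vertex -1.605 2.177 -1.375
vertex -2.587 2.383 -1.059
endloop
endfacet
facet normal -0.363 -0.751 0.552
outer loop
vertex -2.615 0.934 -1.949
vertex -2.239 1.391 -1.08
vertex -3.211 1.615 -1.414
endloop
endfacet
facet normal -0.345 -0.720 -0.602
outer loop
vertex -2.213 1.437 -2.781
vertex -2.615 0.934 -1.949
vertex -3.195 1.643 -2.465
endloop
endfacet
facet normal 0.351 0.143 -0.925
outer loop
vertex -1.589 2.205 -2.426
vertex -2.213 1.437 -2.781
vertex -2.561 2.429 -2.76
endloop
endfacet

endsolid


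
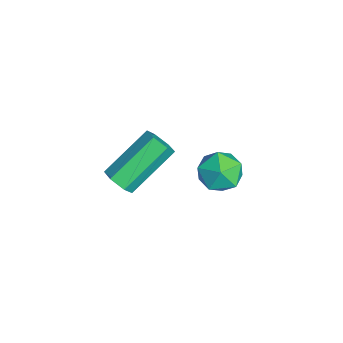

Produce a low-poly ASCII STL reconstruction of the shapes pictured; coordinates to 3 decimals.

solid 
facet normal 0.391 -0.714 -0.581
outer loop
vertex 2.825 -2.346 1.54
vertex 2.293 -2.488 1.356
vertex 2.601 -2.087 1.071
endloop
endfacet
facet normal 0.836 0.540 -0.101
outer loop
vertex 2.825 -2.346 1.54
vertex 2.601 -2.087 1.071
vertex 2.038 -0.91 2.707
endloop
endfacet
facet normal 0.836 0.540 -0.101
outer loop
vertex 2.038 -0.91 2.707
vertex 2.601 -2.087 1.071
vertex 1.815 -0.652 2.239
endloop
endfacet
facet normal -0.391 0.714 0.580
outer loop
vertex 2.038 -0.91 2.707
vertex 1.815 -0.652 2.239
vertex 1.507 -1.052 2.524
endloop
endfacet
facet normal 0.391 -0.713 -0.582
outer loop
vertex 2.601 -2.087 1.071
vertex 2.293 -2.488 1.356
vertex 2.069 -2.229 0.888
endloop
endfacet
facet normal 0.083 0.656 -0.750
outer loop
vertex 2.601 -2.087 1.071
vertex 2.069 -2.229 0.888
vertex 1.815 -0.652 2.239
endloop
endfacet
facet normal 0.084 0.656 -0.750
outer loop
vertex 1.815 -0.652 2.239
vertex 2.069 -2.229 0.888
vertex 1.283 -0.794 2.055
endloop
endfacet
facet normal -0.391 0.715 0.580
outer loop
vertex 1.815 -0.652 2.239
vertex 1.283 -0.794 2.055
vertex 1.507 -1.052 2.524
endloop
endfacet
facet normal 0.391 -0.713 -0.582
outer loop
vertex 2.069 -2.229 0.888
vertex 2.293 -2.488 1.356
vertex 1.762 -2.63 1.173
endloop
endfacet
facet normal -0.752 0.115 -0.648
outer loop
vertex 2.069 -2.229 0.888
vertex 1.762 -2.63 1.173
vertex 1.283 -0.794 2.055
endloop
endfacet
facet normal -0.752 0.116 -0.649
outer loop
vertex 1.283 -0.794 2.055
vertex 1.762 -2.63 1.173
vertex 0.975 -1.194 2.34
endloop
endfacet
facet normal -0.391 0.715 0.580
outer loop
vertex 1.283 -0.794 2.055
vertex 0.975 -1.194 2.34
vertex 1.507 -1.052 2.524
endloop
endfacet
facet normal 0.391 -0.714 -0.580
outer loop
vertex 1.762 -2.63 1.173
vertex 2.293 -2.488 1.356
vertex 1.985 -2.888 1.641
endloop
endfacet
facet normal -0.836 -0.540 0.101
outer loop
vertex 1.762 -2.63 1.173
vertex 1.985 -2.888 1.641
vertex 0.975 -1.194 2.34
endloop
endfacet
facet normal -0.836 -0.540 0.101
outer loop
vertex 0.975 -1.194 2.34
vertex 1.985 -2.888 1.641
vertex 1.199 -1.453 2.809
endloop
endfacet
facet normal -0.391 0.714 0.581
outer loop
vertex 0.975 -1.194 2.34
vertex 1.199 -1.453 2.809
vertex 1.507 -1.052 2.524
endloop
endfacet
facet normal 0.391 -0.715 -0.580
outer loop
vertex 1.985 -2.888 1.641
vertex 2.293 -2.488 1.356
vertex 2.517 -2.746 1.825
endloop
endfacet
facet normal -0.084 -0.656 0.750
outer loop
vertex 1.985 -2.888 1.641
vertex 2.517 -2.746 1.825
vertex 1.199 -1.453 2.809
endloop
endfacet
facet normal -0.083 -0.656 0.750
outer loop
vertex 1.199 -1.453 2.809
vertex 2.517 -2.746 1.825
vertex 1.731 -1.311 2.992
endloop
endfacet
facet normal -0.391 0.713 0.582
outer loop
vertex 1.199 -1.453 2.809
vertex 1.731 -1.311 2.992
vertex 1.507 -1.052 2.524
endloop
endfacet
facet normal 0.391 -0.715 -0.580
outer loop
vertex 2.517 -2.746 1.825
vertex 2.293 -2.488 1.356
vertex 2.825 -2.346 1.54
endloop
endfacet
facet normal 0.752 -0.116 0.649
outer loop
vertex 2.517 -2.746 1.825
vertex 2.825 -2.346 1.54
vertex 1.731 -1.311 2.992
endloop
endfacet
facet normal 0.752 -0.115 0.649
outer loop
vertex 1.731 -1.311 2.992
vertex 2.825 -2.346 1.54
vertex 2.038 -0.91 2.707
endloop
endfacet
facet normal -0.391 0.713 0.582
outer loop
vertex 1.731 -1.311 2.992
vertex 2.038 -0.91 2.707
vertex 1.507 -1.052 2.524
endloop
endfacet
facet normal -0.414 0.539 0.733
outer loop
vertex -0.292 1.82 -1.083
vertex -1.115 1.597 -1.384
vertex -0.702 1.078 -0.769
endloop
endfacet
facet normal 0.218 0.276 0.936
outer loop
vertex -0.292 1.82 -1.083
vertex -0.702 1.078 -0.769
vertex 0.18 1.057 -0.968
endloop
endfacet
facet normal 0.712 0.513 0.480
outer loop
vertex -0.292 1.82 -1.083
vertex 0.18 1.057 -0.968
vertex 0.312 1.564 -1.705
endloop
endfacet
facet normal 0.386 0.923 -0.005
outer loop
vertex -0.292 1.82 -1.083
vertex 0.312 1.564 -1.705
vertex -0.488 1.897 -1.963
endloop
endfacet
facet normal -0.310 0.939 0.151
outer loop
vertex -0.292 1.82 -1.083
vertex -0.488 1.897 -1.963
vertex -1.115 1.597 -1.384
endloop
endfacet
facet normal 0.188 -0.435 0.881
outer loop
vertex 0.18 1.057 -0.968
vertex -0.702 1.078 -0.769
vertex -0.352 0.363 -1.197
endloop
endfacet
facet normal -0.834 -0.009 0.552
outer loop
vertex -0.702 1.078 -0.769
vertex -1.115 1.597 -1.384
vertex -1.152 0.696 -1.455
endloop
endfacet
facet normal -0.665 0.638 -0.389
outer loop
vertex -1.115 1.597 -1.384
vertex -0.488 1.897 -1.963
vertex -1.02 1.203 -2.192
endloop
endfacet
facet normal 0.462 0.611 -0.643
outer loop
vertex -0.488 1.897 -1.963
vertex 0.312 1.564 -1.705
vertex -0.138 1.182 -2.391
endloop
endfacet
facet normal 0.989 -0.052 0.141
outer loop
vertex 0.312 1.564 -1.705
vertex 0.18 1.057 -0.968
vertex 0.275 0.663 -1.776
endloop
endfacet
facet normal -0.386 -0.923 0.005
outer loop
vertex -0.548 0.44 -2.077
vertex -0.352 0.363 -1.197
vertex -1.152 0.696 -1.455
endloop
endfacet
facet normal -0.712 -0.513 -0.480
outer loop
vertex -0.548 0.44 -2.077
vertex -1.152 0.696 -1.455
vertex -1.02 1.203 -2.192
endloop
endfacet
facet normal -0.218 -0.276 -0.936
outer loop
vertex -0.548 0.44 -2.077
vertex -1.02 1.203 -2.192
vertex -0.138 1.182 -2.391
endloop
endfacet
facet normal 0.414 -0.539 -0.733
outer loop
vertex -0.548 0.44 -2.077
vertex -0.138 1.182 -2.391
vertex 0.275 0.663 -1.776
endloop
endfacet
facet normal 0.310 -0.939 -0.151
outer loop
vertex -0.548 0.44 -2.077
vertex 0.275 0.663 -1.776
vertex -0.352 0.363 -1.197
endloop
endfacet
facet normal -0.462 -0.611 0.643
outer loop
vertex -1.152 0.696 -1.455
vertex -0.352 0.363 -1.197
vertex -0.702 1.078 -0.769
endloop
endfacet
facet normal -0.989 0.052 -0.141
outer loop
vertex -1.02 1.203 -2.192
vertex -1.152 0.696 -1.455
vertex -1.115 1.597 -1.384
endloop
endfacet
facet normal -0.188 0.435 -0.881
outer loop
vertex -0.138 1.182 -2.391
vertex -1.02 1.203 -2.192
vertex -0.488 1.897 -1.963
endloop
endfacet
facet normal 0.834 0.009 -0.552
outer loop
vertex 0.275 0.663 -1.776
vertex -0.138 1.182 -2.391
vertex 0.312 1.564 -1.705
endloop
endfacet
facet normal 0.665 -0.638 0.389
outer loop
vertex -0.352 0.363 -1.197
vertex 0.275 0.663 -1.776
vertex 0.18 1.057 -0.968
endloop
endfacet

endsolid


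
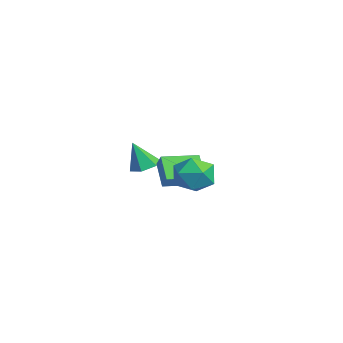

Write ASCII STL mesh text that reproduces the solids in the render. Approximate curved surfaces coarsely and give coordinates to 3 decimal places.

solid 
facet normal -0.741 0.004 0.671
outer loop
vertex -0.925 -0.216 3.156
vertex -1.008 1.79 3.051
vertex -1.595 -0.283 2.417
endloop
endfacet
facet normal 0.042 -0.998 0.053
outer loop
vertex -0.372 -0.29 1.309
vertex -0.925 -0.216 3.156
vertex -1.595 -0.283 2.417
endloop
endfacet
facet normal -0.742 0.005 0.671
outer loop
vertex -1.595 -0.283 2.417
vertex -1.008 1.79 3.051
vertex -1.678 1.723 2.311
endloop
endfacet
facet normal -0.670 -0.067 -0.739
outer loop
vertex -1.678 1.723 2.311
vertex -0.372 -0.29 1.309
vertex -1.595 -0.283 2.417
endloop
endfacet
facet normal 0.670 0.066 0.739
outer loop
vertex -0.925 -0.216 3.156
vertex 0.215 1.783 1.943
vertex -1.008 1.79 3.051
endloop
endfacet
facet normal 0.042 -0.998 0.052
outer loop
vertex 0.298 -0.223 2.049
vertex -0.925 -0.216 3.156
vertex -0.372 -0.29 1.309
endloop
endfacet
facet normal 0.670 0.067 0.740
outer loop
vertex 0.298 -0.223 2.049
vertex 0.215 1.783 1.943
vertex -0.925 -0.216 3.156
endloop
endfacet
facet normal -0.042 0.998 -0.052
outer loop
vertex -1.008 1.79 3.051
vertex 0.215 1.783 1.943
vertex -1.678 1.723 2.311
endloop
endfacet
facet normal -0.670 -0.066 -0.740
outer loop
vertex -0.455 1.716 1.204
vertex -0.372 -0.29 1.309
vertex -1.678 1.723 2.311
endloop
endfacet
facet normal -0.042 0.998 -0.053
outer loop
vertex -1.678 1.723 2.311
vertex 0.215 1.783 1.943
vertex -0.455 1.716 1.204
endloop
endfacet
facet normal 0.741 -0.004 -0.671
outer loop
vertex -0.455 1.716 1.204
vertex 0.298 -0.223 2.049
vertex -0.372 -0.29 1.309
endloop
endfacet
facet normal 0.741 -0.005 -0.671
outer loop
vertex 0.215 1.783 1.943
vertex 0.298 -0.223 2.049
vertex -0.455 1.716 1.204
endloop
endfacet
facet normal -0.913 0.397 -0.092
outer loop
vertex 3.157 1.205 3.239
vertex 2.691 0.106 3.129
vertex 2.799 0.606 4.213
endloop
endfacet
facet normal -0.497 0.809 0.315
outer loop
vertex 3.157 1.205 3.239
vertex 2.799 0.606 4.213
vertex 3.824 1.227 4.234
endloop
endfacet
facet normal 0.074 0.995 -0.071
outer loop
vertex 3.157 1.205 3.239
vertex 3.824 1.227 4.234
vertex 4.35 1.111 3.163
endloop
endfacet
facet normal 0.009 0.697 -0.717
outer loop
vertex 3.157 1.205 3.239
vertex 4.35 1.111 3.163
vertex 3.649 0.418 2.48
endloop
endfacet
facet normal -0.601 0.328 -0.729
outer loop
vertex 3.157 1.205 3.239
vertex 3.649 0.418 2.48
vertex 2.691 0.106 3.129
endloop
endfacet
facet normal -0.271 0.418 0.867
outer loop
vertex 3.824 1.227 4.234
vertex 2.799 0.606 4.213
vertex 3.771 0.142 4.74
endloop
endfacet
facet normal -0.945 -0.250 0.209
outer loop
vertex 2.799 0.606 4.213
vertex 2.691 0.106 3.129
vertex 3.07 -0.551 4.057
endloop
endfacet
facet normal -0.439 -0.362 -0.822
outer loop
vertex 2.691 0.106 3.129
vertex 3.649 0.418 2.48
vertex 3.596 -0.667 2.986
endloop
endfacet
facet normal 0.548 0.237 -0.802
outer loop
vertex 3.649 0.418 2.48
vertex 4.35 1.111 3.163
vertex 4.621 -0.046 3.007
endloop
endfacet
facet normal 0.652 0.718 0.242
outer loop
vertex 4.35 1.111 3.163
vertex 3.824 1.227 4.234
vertex 4.729 0.454 4.091
endloop
endfacet
facet normal -0.009 -0.697 0.717
outer loop
vertex 4.263 -0.645 3.981
vertex 3.771 0.142 4.74
vertex 3.07 -0.551 4.057
endloop
endfacet
facet normal -0.074 -0.995 0.071
outer loop
vertex 4.263 -0.645 3.981
vertex 3.07 -0.551 4.057
vertex 3.596 -0.667 2.986
endloop
endfacet
facet normal 0.497 -0.809 -0.315
outer loop
vertex 4.263 -0.645 3.981
vertex 3.596 -0.667 2.986
vertex 4.621 -0.046 3.007
endloop
endfacet
facet normal 0.913 -0.397 0.092
outer loop
vertex 4.263 -0.645 3.981
vertex 4.621 -0.046 3.007
vertex 4.729 0.454 4.091
endloop
endfacet
facet normal 0.601 -0.328 0.729
outer loop
vertex 4.263 -0.645 3.981
vertex 4.729 0.454 4.091
vertex 3.771 0.142 4.74
endloop
endfacet
facet normal -0.548 -0.237 0.802
outer loop
vertex 3.07 -0.551 4.057
vertex 3.771 0.142 4.74
vertex 2.799 0.606 4.213
endloop
endfacet
facet normal -0.652 -0.718 -0.242
outer loop
vertex 3.596 -0.667 2.986
vertex 3.07 -0.551 4.057
vertex 2.691 0.106 3.129
endloop
endfacet
facet normal 0.271 -0.418 -0.867
outer loop
vertex 4.621 -0.046 3.007
vertex 3.596 -0.667 2.986
vertex 3.649 0.418 2.48
endloop
endfacet
facet normal 0.945 0.250 -0.209
outer loop
vertex 4.729 0.454 4.091
vertex 4.621 -0.046 3.007
vertex 4.35 1.111 3.163
endloop
endfacet
facet normal 0.439 0.362 0.822
outer loop
vertex 3.771 0.142 4.74
vertex 4.729 0.454 4.091
vertex 3.824 1.227 4.234
endloop
endfacet
facet normal 0.052 0.359 -0.932
outer loop
vertex -2.066 -0.176 2.104
vertex -2.774 -0.616 1.895
vertex -2.84 0.186 2.2
endloop
endfacet
facet normal 0.377 0.626 0.683
outer loop
vertex -2.066 -0.176 2.104
vertex -2.84 0.186 2.2
vertex -2.866 -1.244 3.525
endloop
endfacet
facet normal 0.053 0.359 -0.932
outer loop
vertex -2.84 0.186 2.2
vertex -2.774 -0.616 1.895
vertex -3.549 -0.255 1.99
endloop
endfacet
facet normal -0.540 0.577 0.612
outer loop
vertex -2.84 0.186 2.2
vertex -3.549 -0.255 1.99
vertex -2.866 -1.244 3.525
endloop
endfacet
facet normal 0.053 0.359 -0.932
outer loop
vertex -3.549 -0.255 1.99
vertex -2.774 -0.616 1.895
vertex -3.483 -1.056 1.685
endloop
endfacet
facet normal -0.937 -0.189 0.295
outer loop
vertex -3.549 -0.255 1.99
vertex -3.483 -1.056 1.685
vertex -2.866 -1.244 3.525
endloop
endfacet
facet normal 0.053 0.359 -0.932
outer loop
vertex -3.483 -1.056 1.685
vertex -2.774 -0.616 1.895
vertex -2.708 -1.417 1.59
endloop
endfacet
facet normal -0.417 -0.908 0.047
outer loop
vertex -3.483 -1.056 1.685
vertex -2.708 -1.417 1.59
vertex -2.866 -1.244 3.525
endloop
endfacet
facet normal 0.052 0.359 -0.932
outer loop
vertex -2.708 -1.417 1.59
vertex -2.774 -0.616 1.895
vertex -2.0 -0.977 1.799
endloop
endfacet
facet normal 0.499 -0.859 0.118
outer loop
vertex -2.708 -1.417 1.59
vertex -2.0 -0.977 1.799
vertex -2.866 -1.244 3.525
endloop
endfacet
facet normal 0.052 0.359 -0.932
outer loop
vertex -2.0 -0.977 1.799
vertex -2.774 -0.616 1.895
vertex -2.066 -0.176 2.104
endloop
endfacet
facet normal 0.896 -0.092 0.435
outer loop
vertex -2.0 -0.977 1.799
vertex -2.066 -0.176 2.104
vertex -2.866 -1.244 3.525
endloop
endfacet

endsolid


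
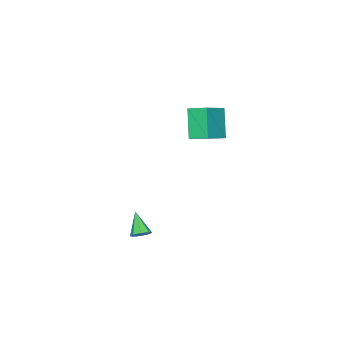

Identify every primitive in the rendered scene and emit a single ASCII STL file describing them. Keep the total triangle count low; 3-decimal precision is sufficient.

solid 
facet normal -0.917 -0.067 -0.394
outer loop
vertex -4.97 -4.363 1.463
vertex -5.175 -3.27 1.753
vertex -4.237 -3.746 -0.349
endloop
endfacet
facet normal 0.178 -0.951 -0.252
outer loop
vertex -2.385 -3.61 0.447
vertex -4.97 -4.363 1.463
vertex -4.237 -3.746 -0.349
endloop
endfacet
facet normal -0.917 -0.066 -0.394
outer loop
vertex -4.237 -3.746 -0.349
vertex -5.175 -3.27 1.753
vertex -4.441 -2.652 -0.059
endloop
endfacet
facet normal 0.358 0.301 -0.884
outer loop
vertex -4.441 -2.652 -0.059
vertex -2.385 -3.61 0.447
vertex -4.237 -3.746 -0.349
endloop
endfacet
facet normal -0.358 -0.302 0.884
outer loop
vertex -4.97 -4.363 1.463
vertex -3.323 -3.134 2.549
vertex -5.175 -3.27 1.753
endloop
endfacet
facet normal 0.178 -0.951 -0.252
outer loop
vertex -3.119 -4.228 2.259
vertex -4.97 -4.363 1.463
vertex -2.385 -3.61 0.447
endloop
endfacet
facet normal -0.358 -0.301 0.884
outer loop
vertex -3.119 -4.228 2.259
vertex -3.323 -3.134 2.549
vertex -4.97 -4.363 1.463
endloop
endfacet
facet normal -0.178 0.951 0.252
outer loop
vertex -5.175 -3.27 1.753
vertex -3.323 -3.134 2.549
vertex -4.441 -2.652 -0.059
endloop
endfacet
facet normal 0.358 0.302 -0.884
outer loop
vertex -2.59 -2.517 0.737
vertex -2.385 -3.61 0.447
vertex -4.441 -2.652 -0.059
endloop
endfacet
facet normal -0.178 0.951 0.252
outer loop
vertex -4.441 -2.652 -0.059
vertex -3.323 -3.134 2.549
vertex -2.59 -2.517 0.737
endloop
endfacet
facet normal 0.917 0.067 0.394
outer loop
vertex -2.59 -2.517 0.737
vertex -3.119 -4.228 2.259
vertex -2.385 -3.61 0.447
endloop
endfacet
facet normal 0.917 0.067 0.394
outer loop
vertex -3.323 -3.134 2.549
vertex -3.119 -4.228 2.259
vertex -2.59 -2.517 0.737
endloop
endfacet
facet normal 0.382 0.530 -0.757
outer loop
vertex 3.605 -2.778 -3.764
vertex 3.079 -2.68 -3.961
vertex 3.429 -2.414 -3.598
endloop
endfacet
facet normal 0.659 -0.024 0.752
outer loop
vertex 3.605 -2.778 -3.764
vertex 3.429 -2.414 -3.598
vertex 2.501 -3.48 -2.819
endloop
endfacet
facet normal 0.384 0.529 -0.757
outer loop
vertex 3.429 -2.414 -3.598
vertex 3.079 -2.68 -3.961
vertex 3.049 -2.207 -3.646
endloop
endfacet
facet normal 0.158 0.489 0.858
outer loop
vertex 3.429 -2.414 -3.598
vertex 3.049 -2.207 -3.646
vertex 2.501 -3.48 -2.819
endloop
endfacet
facet normal 0.384 0.529 -0.757
outer loop
vertex 3.049 -2.207 -3.646
vertex 3.079 -2.68 -3.961
vertex 2.686 -2.276 -3.878
endloop
endfacet
facet normal -0.505 0.612 0.608
outer loop
vertex 3.049 -2.207 -3.646
vertex 2.686 -2.276 -3.878
vertex 2.501 -3.48 -2.819
endloop
endfacet
facet normal 0.384 0.529 -0.757
outer loop
vertex 2.686 -2.276 -3.878
vertex 3.079 -2.68 -3.961
vertex 2.554 -2.582 -4.159
endloop
endfacet
facet normal -0.950 0.275 0.147
outer loop
vertex 2.686 -2.276 -3.878
vertex 2.554 -2.582 -4.159
vertex 2.501 -3.48 -2.819
endloop
endfacet
facet normal 0.384 0.528 -0.757
outer loop
vertex 2.554 -2.582 -4.159
vertex 3.079 -2.68 -3.961
vertex 2.729 -2.946 -4.324
endloop
endfacet
facet normal -0.912 -0.324 -0.253
outer loop
vertex 2.554 -2.582 -4.159
vertex 2.729 -2.946 -4.324
vertex 2.501 -3.48 -2.819
endloop
endfacet
facet normal 0.383 0.530 -0.757
outer loop
vertex 2.729 -2.946 -4.324
vertex 3.079 -2.68 -3.961
vertex 3.11 -3.154 -4.277
endloop
endfacet
facet normal -0.413 -0.837 -0.359
outer loop
vertex 2.729 -2.946 -4.324
vertex 3.11 -3.154 -4.277
vertex 2.501 -3.48 -2.819
endloop
endfacet
facet normal 0.382 0.530 -0.757
outer loop
vertex 3.11 -3.154 -4.277
vertex 3.079 -2.68 -3.961
vertex 3.473 -3.084 -4.045
endloop
endfacet
facet normal 0.255 -0.961 -0.108
outer loop
vertex 3.11 -3.154 -4.277
vertex 3.473 -3.084 -4.045
vertex 2.501 -3.48 -2.819
endloop
endfacet
facet normal 0.382 0.530 -0.757
outer loop
vertex 3.473 -3.084 -4.045
vertex 3.079 -2.68 -3.961
vertex 3.605 -2.778 -3.764
endloop
endfacet
facet normal 0.698 -0.624 0.352
outer loop
vertex 3.473 -3.084 -4.045
vertex 3.605 -2.778 -3.764
vertex 2.501 -3.48 -2.819
endloop
endfacet

endsolid


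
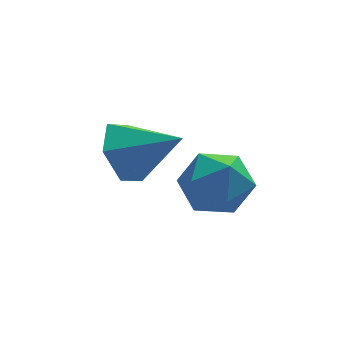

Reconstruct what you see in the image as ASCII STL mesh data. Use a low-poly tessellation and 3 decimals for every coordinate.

solid 
facet normal -0.984 -0.172 -0.043
outer loop
vertex 3.118 0.481 -0.484
vertex 3.273 -0.307 -0.876
vertex 3.225 -0.254 0.015
endloop
endfacet
facet normal -0.821 0.234 0.521
outer loop
vertex 3.118 0.481 -0.484
vertex 3.225 -0.254 0.015
vertex 3.604 0.516 0.266
endloop
endfacet
facet normal -0.495 0.822 0.282
outer loop
vertex 3.118 0.481 -0.484
vertex 3.604 0.516 0.266
vertex 3.885 0.938 -0.47
endloop
endfacet
facet normal -0.457 0.779 -0.429
outer loop
vertex 3.118 0.481 -0.484
vertex 3.885 0.938 -0.47
vertex 3.681 0.43 -1.176
endloop
endfacet
facet normal -0.759 0.164 -0.630
outer loop
vertex 3.118 0.481 -0.484
vertex 3.681 0.43 -1.176
vertex 3.273 -0.307 -0.876
endloop
endfacet
facet normal -0.356 -0.127 0.926
outer loop
vertex 3.604 0.516 0.266
vertex 3.225 -0.254 0.015
vertex 4.059 -0.25 0.336
endloop
endfacet
facet normal -0.620 -0.785 0.013
outer loop
vertex 3.225 -0.254 0.015
vertex 3.273 -0.307 -0.876
vertex 3.855 -0.758 -0.37
endloop
endfacet
facet normal -0.258 -0.239 -0.936
outer loop
vertex 3.273 -0.307 -0.876
vertex 3.681 0.43 -1.176
vertex 4.136 -0.336 -1.106
endloop
endfacet
facet normal 0.232 0.757 -0.611
outer loop
vertex 3.681 0.43 -1.176
vertex 3.885 0.938 -0.47
vertex 4.515 0.434 -0.855
endloop
endfacet
facet normal 0.171 0.825 0.538
outer loop
vertex 3.885 0.938 -0.47
vertex 3.604 0.516 0.266
vertex 4.467 0.487 0.036
endloop
endfacet
facet normal 0.457 -0.779 0.429
outer loop
vertex 4.622 -0.301 -0.356
vertex 4.059 -0.25 0.336
vertex 3.855 -0.758 -0.37
endloop
endfacet
facet normal 0.495 -0.822 -0.282
outer loop
vertex 4.622 -0.301 -0.356
vertex 3.855 -0.758 -0.37
vertex 4.136 -0.336 -1.106
endloop
endfacet
facet normal 0.821 -0.234 -0.521
outer loop
vertex 4.622 -0.301 -0.356
vertex 4.136 -0.336 -1.106
vertex 4.515 0.434 -0.855
endloop
endfacet
facet normal 0.984 0.172 0.043
outer loop
vertex 4.622 -0.301 -0.356
vertex 4.515 0.434 -0.855
vertex 4.467 0.487 0.036
endloop
endfacet
facet normal 0.759 -0.164 0.630
outer loop
vertex 4.622 -0.301 -0.356
vertex 4.467 0.487 0.036
vertex 4.059 -0.25 0.336
endloop
endfacet
facet normal -0.232 -0.757 0.611
outer loop
vertex 3.855 -0.758 -0.37
vertex 4.059 -0.25 0.336
vertex 3.225 -0.254 0.015
endloop
endfacet
facet normal -0.171 -0.825 -0.538
outer loop
vertex 4.136 -0.336 -1.106
vertex 3.855 -0.758 -0.37
vertex 3.273 -0.307 -0.876
endloop
endfacet
facet normal 0.356 0.127 -0.926
outer loop
vertex 4.515 0.434 -0.855
vertex 4.136 -0.336 -1.106
vertex 3.681 0.43 -1.176
endloop
endfacet
facet normal 0.620 0.785 -0.013
outer loop
vertex 4.467 0.487 0.036
vertex 4.515 0.434 -0.855
vertex 3.885 0.938 -0.47
endloop
endfacet
facet normal 0.258 0.239 0.936
outer loop
vertex 4.059 -0.25 0.336
vertex 4.467 0.487 0.036
vertex 3.604 0.516 0.266
endloop
endfacet
facet normal -0.751 0.444 -0.489
outer loop
vertex 2.002 -1.009 0.856
vertex 1.726 -0.706 1.555
vertex 2.261 -0.286 1.115
endloop
endfacet
facet normal 0.857 -0.128 -0.499
outer loop
vertex 2.002 -1.009 0.856
vertex 2.261 -0.286 1.115
vertex 2.754 -1.314 2.225
endloop
endfacet
facet normal -0.751 0.444 -0.489
outer loop
vertex 2.261 -0.286 1.115
vertex 1.726 -0.706 1.555
vertex 1.985 0.017 1.813
endloop
endfacet
facet normal 0.846 0.522 0.108
outer loop
vertex 2.261 -0.286 1.115
vertex 1.985 0.017 1.813
vertex 2.754 -1.314 2.225
endloop
endfacet
facet normal -0.751 0.444 -0.489
outer loop
vertex 1.985 0.017 1.813
vertex 1.726 -0.706 1.555
vertex 1.45 -0.403 2.253
endloop
endfacet
facet normal 0.331 0.448 0.830
outer loop
vertex 1.985 0.017 1.813
vertex 1.45 -0.403 2.253
vertex 2.754 -1.314 2.225
endloop
endfacet
facet normal -0.751 0.444 -0.489
outer loop
vertex 1.45 -0.403 2.253
vertex 1.726 -0.706 1.555
vertex 1.191 -1.126 1.995
endloop
endfacet
facet normal -0.172 -0.276 0.946
outer loop
vertex 1.45 -0.403 2.253
vertex 1.191 -1.126 1.995
vertex 2.754 -1.314 2.225
endloop
endfacet
facet normal -0.751 0.444 -0.489
outer loop
vertex 1.191 -1.126 1.995
vertex 1.726 -0.706 1.555
vertex 1.467 -1.429 1.296
endloop
endfacet
facet normal -0.161 -0.927 0.338
outer loop
vertex 1.191 -1.126 1.995
vertex 1.467 -1.429 1.296
vertex 2.754 -1.314 2.225
endloop
endfacet
facet normal -0.751 0.444 -0.489
outer loop
vertex 1.467 -1.429 1.296
vertex 1.726 -0.706 1.555
vertex 2.002 -1.009 0.856
endloop
endfacet
facet normal 0.354 -0.853 -0.384
outer loop
vertex 1.467 -1.429 1.296
vertex 2.002 -1.009 0.856
vertex 2.754 -1.314 2.225
endloop
endfacet

endsolid


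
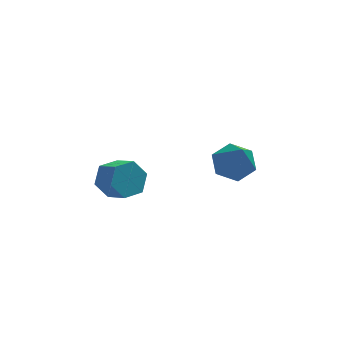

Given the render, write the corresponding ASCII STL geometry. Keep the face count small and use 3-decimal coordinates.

solid 
facet normal -0.022 0.552 -0.834
outer loop
vertex 1.931 1.801 -1.737
vertex 1.085 2.202 -1.449
vertex 1.935 2.618 -1.196
endloop
endfacet
facet normal 0.940 -0.192 0.282
outer loop
vertex 1.931 1.801 -1.737
vertex 1.935 2.618 -1.196
vertex 1.135 0.998 0.369
endloop
endfacet
facet normal -0.022 0.552 -0.834
outer loop
vertex 1.935 2.618 -1.196
vertex 1.085 2.202 -1.449
vertex 1.089 3.019 -0.908
endloop
endfacet
facet normal 0.477 0.477 0.738
outer loop
vertex 1.935 2.618 -1.196
vertex 1.089 3.019 -0.908
vertex 1.135 0.998 0.369
endloop
endfacet
facet normal -0.024 0.552 -0.833
outer loop
vertex 1.089 3.019 -0.908
vertex 1.085 2.202 -1.449
vertex 0.238 2.602 -1.16
endloop
endfacet
facet normal -0.454 0.469 0.758
outer loop
vertex 1.089 3.019 -0.908
vertex 0.238 2.602 -1.16
vertex 1.135 0.998 0.369
endloop
endfacet
facet normal -0.024 0.552 -0.833
outer loop
vertex 0.238 2.602 -1.16
vertex 1.085 2.202 -1.449
vertex 0.234 1.785 -1.701
endloop
endfacet
facet normal -0.923 -0.209 0.322
outer loop
vertex 0.238 2.602 -1.16
vertex 0.234 1.785 -1.701
vertex 1.135 0.998 0.369
endloop
endfacet
facet normal -0.023 0.552 -0.834
outer loop
vertex 0.234 1.785 -1.701
vertex 1.085 2.202 -1.449
vertex 1.081 1.384 -1.99
endloop
endfacet
facet normal -0.461 -0.877 -0.133
outer loop
vertex 0.234 1.785 -1.701
vertex 1.081 1.384 -1.99
vertex 1.135 0.998 0.369
endloop
endfacet
facet normal -0.022 0.552 -0.834
outer loop
vertex 1.081 1.384 -1.99
vertex 1.085 2.202 -1.449
vertex 1.931 1.801 -1.737
endloop
endfacet
facet normal 0.472 -0.868 -0.153
outer loop
vertex 1.081 1.384 -1.99
vertex 1.931 1.801 -1.737
vertex 1.135 0.998 0.369
endloop
endfacet
facet normal -0.448 0.737 -0.507
outer loop
vertex -3.556 1.435 -1.884
vertex -4.056 1.628 -1.162
vertex -3.26 2.032 -1.278
endloop
endfacet
facet normal 0.831 0.135 -0.539
outer loop
vertex -3.556 1.435 -1.884
vertex -3.26 2.032 -1.278
vertex -3.023 0.559 -1.281
endloop
endfacet
facet normal 0.832 0.135 -0.538
outer loop
vertex -3.023 0.559 -1.281
vertex -3.26 2.032 -1.278
vertex -2.728 1.155 -0.675
endloop
endfacet
facet normal 0.448 -0.737 0.507
outer loop
vertex -3.023 0.559 -1.281
vertex -2.728 1.155 -0.675
vertex -3.524 0.752 -0.558
endloop
endfacet
facet normal -0.448 0.736 -0.507
outer loop
vertex -3.26 2.032 -1.278
vertex -4.056 1.628 -1.162
vertex -3.761 2.225 -0.556
endloop
endfacet
facet normal 0.700 0.641 0.315
outer loop
vertex -3.26 2.032 -1.278
vertex -3.761 2.225 -0.556
vertex -2.728 1.155 -0.675
endloop
endfacet
facet normal 0.700 0.641 0.314
outer loop
vertex -2.728 1.155 -0.675
vertex -3.761 2.225 -0.556
vertex -3.228 1.348 0.047
endloop
endfacet
facet normal 0.448 -0.737 0.507
outer loop
vertex -2.728 1.155 -0.675
vertex -3.228 1.348 0.047
vertex -3.524 0.752 -0.558
endloop
endfacet
facet normal -0.448 0.736 -0.507
outer loop
vertex -3.761 2.225 -0.556
vertex -4.056 1.628 -1.162
vertex -4.557 1.821 -0.439
endloop
endfacet
facet normal -0.132 0.506 0.852
outer loop
vertex -3.761 2.225 -0.556
vertex -4.557 1.821 -0.439
vertex -3.228 1.348 0.047
endloop
endfacet
facet normal -0.131 0.507 0.852
outer loop
vertex -3.228 1.348 0.047
vertex -4.557 1.821 -0.439
vertex -4.024 0.945 0.164
endloop
endfacet
facet normal 0.448 -0.737 0.507
outer loop
vertex -3.228 1.348 0.047
vertex -4.024 0.945 0.164
vertex -3.524 0.752 -0.558
endloop
endfacet
facet normal -0.448 0.737 -0.507
outer loop
vertex -4.557 1.821 -0.439
vertex -4.056 1.628 -1.162
vertex -4.852 1.225 -1.045
endloop
endfacet
facet normal -0.832 -0.136 0.538
outer loop
vertex -4.557 1.821 -0.439
vertex -4.852 1.225 -1.045
vertex -4.024 0.945 0.164
endloop
endfacet
facet normal -0.832 -0.134 0.539
outer loop
vertex -4.024 0.945 0.164
vertex -4.852 1.225 -1.045
vertex -4.32 0.348 -0.442
endloop
endfacet
facet normal 0.448 -0.737 0.507
outer loop
vertex -4.024 0.945 0.164
vertex -4.32 0.348 -0.442
vertex -3.524 0.752 -0.558
endloop
endfacet
facet normal -0.448 0.737 -0.507
outer loop
vertex -4.852 1.225 -1.045
vertex -4.056 1.628 -1.162
vertex -4.352 1.032 -1.767
endloop
endfacet
facet normal -0.701 -0.641 -0.314
outer loop
vertex -4.852 1.225 -1.045
vertex -4.352 1.032 -1.767
vertex -4.32 0.348 -0.442
endloop
endfacet
facet normal -0.700 -0.641 -0.314
outer loop
vertex -4.32 0.348 -0.442
vertex -4.352 1.032 -1.767
vertex -3.819 0.155 -1.164
endloop
endfacet
facet normal 0.448 -0.736 0.507
outer loop
vertex -4.32 0.348 -0.442
vertex -3.819 0.155 -1.164
vertex -3.524 0.752 -0.558
endloop
endfacet
facet normal -0.448 0.737 -0.507
outer loop
vertex -4.352 1.032 -1.767
vertex -4.056 1.628 -1.162
vertex -3.556 1.435 -1.884
endloop
endfacet
facet normal 0.131 -0.506 -0.852
outer loop
vertex -4.352 1.032 -1.767
vertex -3.556 1.435 -1.884
vertex -3.819 0.155 -1.164
endloop
endfacet
facet normal 0.132 -0.506 -0.852
outer loop
vertex -3.819 0.155 -1.164
vertex -3.556 1.435 -1.884
vertex -3.023 0.559 -1.281
endloop
endfacet
facet normal 0.448 -0.736 0.507
outer loop
vertex -3.819 0.155 -1.164
vertex -3.023 0.559 -1.281
vertex -3.524 0.752 -0.558
endloop
endfacet

endsolid


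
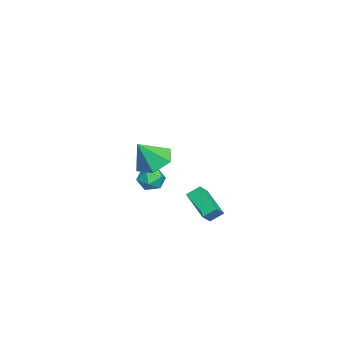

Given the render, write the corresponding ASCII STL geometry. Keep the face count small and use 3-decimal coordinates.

solid 
facet normal -0.684 0.333 -0.648
outer loop
vertex -0.397 3.751 -1.838
vertex 0.922 4.773 -2.705
vertex -0.224 3.081 -2.365
endloop
endfacet
facet normal -0.702 -0.544 0.461
outer loop
vertex 0.378 2.787 -1.795
vertex -0.397 3.751 -1.838
vertex -0.224 3.081 -2.365
endloop
endfacet
facet normal -0.685 0.334 -0.647
outer loop
vertex -0.224 3.081 -2.365
vertex 0.922 4.773 -2.705
vertex 1.094 4.102 -3.233
endloop
endfacet
facet normal 0.198 -0.770 -0.606
outer loop
vertex 1.094 4.102 -3.233
vertex 0.378 2.787 -1.795
vertex -0.224 3.081 -2.365
endloop
endfacet
facet normal -0.198 0.770 0.606
outer loop
vertex -0.397 3.751 -1.838
vertex 1.524 4.479 -2.135
vertex 0.922 4.773 -2.705
endloop
endfacet
facet normal -0.701 -0.543 0.462
outer loop
vertex 0.206 3.458 -1.267
vertex -0.397 3.751 -1.838
vertex 0.378 2.787 -1.795
endloop
endfacet
facet normal -0.199 0.771 0.605
outer loop
vertex 0.206 3.458 -1.267
vertex 1.524 4.479 -2.135
vertex -0.397 3.751 -1.838
endloop
endfacet
facet normal 0.702 0.543 -0.461
outer loop
vertex 0.922 4.773 -2.705
vertex 1.524 4.479 -2.135
vertex 1.094 4.102 -3.233
endloop
endfacet
facet normal 0.199 -0.771 -0.606
outer loop
vertex 1.697 3.809 -2.662
vertex 0.378 2.787 -1.795
vertex 1.094 4.102 -3.233
endloop
endfacet
facet normal 0.701 0.544 -0.461
outer loop
vertex 1.094 4.102 -3.233
vertex 1.524 4.479 -2.135
vertex 1.697 3.809 -2.662
endloop
endfacet
facet normal 0.685 -0.334 0.648
outer loop
vertex 1.697 3.809 -2.662
vertex 0.206 3.458 -1.267
vertex 0.378 2.787 -1.795
endloop
endfacet
facet normal 0.685 -0.333 0.648
outer loop
vertex 1.524 4.479 -2.135
vertex 0.206 3.458 -1.267
vertex 1.697 3.809 -2.662
endloop
endfacet
facet normal 0.214 0.380 0.900
outer loop
vertex -3.181 0.962 -2.325
vertex -3.891 0.614 -2.009
vertex -3.162 0.176 -1.998
endloop
endfacet
facet normal 0.812 0.241 0.532
outer loop
vertex -3.181 0.962 -2.325
vertex -3.162 0.176 -1.998
vertex -2.741 0.348 -2.718
endloop
endfacet
facet normal 0.787 0.612 -0.076
outer loop
vertex -3.181 0.962 -2.325
vertex -2.741 0.348 -2.718
vertex -3.21 0.894 -3.174
endloop
endfacet
facet normal 0.174 0.981 -0.085
outer loop
vertex -3.181 0.962 -2.325
vertex -3.21 0.894 -3.174
vertex -3.922 1.058 -2.735
endloop
endfacet
facet normal -0.179 0.836 0.519
outer loop
vertex -3.181 0.962 -2.325
vertex -3.922 1.058 -2.735
vertex -3.891 0.614 -2.009
endloop
endfacet
facet normal 0.813 -0.452 0.367
outer loop
vertex -2.741 0.348 -2.718
vertex -3.162 0.176 -1.998
vertex -3.178 -0.378 -2.645
endloop
endfacet
facet normal -0.152 -0.229 0.961
outer loop
vertex -3.162 0.176 -1.998
vertex -3.891 0.614 -2.009
vertex -3.89 -0.214 -2.206
endloop
endfacet
facet normal -0.788 0.509 0.345
outer loop
vertex -3.891 0.614 -2.009
vertex -3.922 1.058 -2.735
vertex -4.359 0.332 -2.662
endloop
endfacet
facet normal -0.218 0.744 -0.632
outer loop
vertex -3.922 1.058 -2.735
vertex -3.21 0.894 -3.174
vertex -3.938 0.504 -3.382
endloop
endfacet
facet normal 0.773 0.148 -0.618
outer loop
vertex -3.21 0.894 -3.174
vertex -2.741 0.348 -2.718
vertex -3.209 0.066 -3.371
endloop
endfacet
facet normal -0.174 -0.981 0.085
outer loop
vertex -3.919 -0.282 -3.055
vertex -3.178 -0.378 -2.645
vertex -3.89 -0.214 -2.206
endloop
endfacet
facet normal -0.787 -0.612 0.076
outer loop
vertex -3.919 -0.282 -3.055
vertex -3.89 -0.214 -2.206
vertex -4.359 0.332 -2.662
endloop
endfacet
facet normal -0.812 -0.241 -0.532
outer loop
vertex -3.919 -0.282 -3.055
vertex -4.359 0.332 -2.662
vertex -3.938 0.504 -3.382
endloop
endfacet
facet normal -0.214 -0.380 -0.900
outer loop
vertex -3.919 -0.282 -3.055
vertex -3.938 0.504 -3.382
vertex -3.209 0.066 -3.371
endloop
endfacet
facet normal 0.179 -0.836 -0.519
outer loop
vertex -3.919 -0.282 -3.055
vertex -3.209 0.066 -3.371
vertex -3.178 -0.378 -2.645
endloop
endfacet
facet normal 0.218 -0.744 0.632
outer loop
vertex -3.89 -0.214 -2.206
vertex -3.178 -0.378 -2.645
vertex -3.162 0.176 -1.998
endloop
endfacet
facet normal -0.773 -0.148 0.618
outer loop
vertex -4.359 0.332 -2.662
vertex -3.89 -0.214 -2.206
vertex -3.891 0.614 -2.009
endloop
endfacet
facet normal -0.813 0.452 -0.367
outer loop
vertex -3.938 0.504 -3.382
vertex -4.359 0.332 -2.662
vertex -3.922 1.058 -2.735
endloop
endfacet
facet normal 0.152 0.229 -0.961
outer loop
vertex -3.209 0.066 -3.371
vertex -3.938 0.504 -3.382
vertex -3.21 0.894 -3.174
endloop
endfacet
facet normal 0.788 -0.509 -0.345
outer loop
vertex -3.178 -0.378 -2.645
vertex -3.209 0.066 -3.371
vertex -2.741 0.348 -2.718
endloop
endfacet
facet normal -0.437 0.397 -0.807
outer loop
vertex 4.012 1.775 1.306
vertex 3.06 1.617 1.744
vertex 3.576 2.528 1.912
endloop
endfacet
facet normal 0.912 0.315 0.264
outer loop
vertex 4.012 1.775 1.306
vertex 3.576 2.528 1.912
vertex 3.78 0.963 3.076
endloop
endfacet
facet normal -0.437 0.397 -0.807
outer loop
vertex 3.576 2.528 1.912
vertex 3.06 1.617 1.744
vertex 2.624 2.37 2.35
endloop
endfacet
facet normal 0.251 0.599 0.761
outer loop
vertex 3.576 2.528 1.912
vertex 2.624 2.37 2.35
vertex 3.78 0.963 3.076
endloop
endfacet
facet normal -0.436 0.397 -0.807
outer loop
vertex 2.624 2.37 2.35
vertex 3.06 1.617 1.744
vertex 2.107 1.46 2.182
endloop
endfacet
facet normal -0.448 0.091 0.889
outer loop
vertex 2.624 2.37 2.35
vertex 2.107 1.46 2.182
vertex 3.78 0.963 3.076
endloop
endfacet
facet normal -0.436 0.397 -0.807
outer loop
vertex 2.107 1.46 2.182
vertex 3.06 1.617 1.744
vertex 2.543 0.707 1.576
endloop
endfacet
facet normal -0.487 -0.701 0.521
outer loop
vertex 2.107 1.46 2.182
vertex 2.543 0.707 1.576
vertex 3.78 0.963 3.076
endloop
endfacet
facet normal -0.437 0.397 -0.807
outer loop
vertex 2.543 0.707 1.576
vertex 3.06 1.617 1.744
vertex 3.495 0.864 1.138
endloop
endfacet
facet normal 0.174 -0.984 0.025
outer loop
vertex 2.543 0.707 1.576
vertex 3.495 0.864 1.138
vertex 3.78 0.963 3.076
endloop
endfacet
facet normal -0.437 0.397 -0.807
outer loop
vertex 3.495 0.864 1.138
vertex 3.06 1.617 1.744
vertex 4.012 1.775 1.306
endloop
endfacet
facet normal 0.873 -0.476 -0.104
outer loop
vertex 3.495 0.864 1.138
vertex 4.012 1.775 1.306
vertex 3.78 0.963 3.076
endloop
endfacet

endsolid
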